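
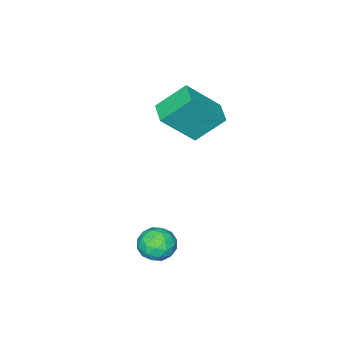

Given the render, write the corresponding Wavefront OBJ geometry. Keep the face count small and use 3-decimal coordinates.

v 1.001 -0.059 -1.536
v 1.417 0.02 -2.263
v 1.763 -1.14 -1.217
v 2.179 -1.061 -1.944
v 2.278 -0.486 -1.338
v 1.806 0.183 -1.536
v 1.374 -1.303 -1.944
v 0.902 -0.634 -2.142
v 1.647 -0.749 -2.515
v 2.206 -0.244 -2.141
v 0.974 -0.876 -1.339
v 1.533 -0.371 -0.965
v 1.142 0.075 -1.928
v 2.038 -1.195 -1.552
v 2.096 -0.857 -1.196
v 2.341 -0.811 -1.623
v 1.371 0.171 -1.5
v 1.615 0.217 -1.927
v 2.121 -0.08 -1.384
v 1.565 -1.337 -1.553
v 1.809 -1.291 -1.98
v 0.839 -0.309 -1.857
v 1.084 -0.263 -2.284
v 1.059 -1.04 -2.096
v 1.522 -0.33 -2.503
v 1.97 -0.966 -2.315
v 1.496 -1.107 -2.316
v 1.22 -0.715 -2.432
v 1.85 -0.033 -2.283
v 2.299 -0.669 -2.095
v 2.356 -0.33 -1.739
v 2.079 0.062 -1.855
v 1.986 -0.485 -2.431
v 0.881 -0.451 -1.385
v 1.33 -1.087 -1.197
v 1.101 -1.182 -1.625
v 0.824 -0.79 -1.741
v 1.21 -0.154 -1.165
v 1.658 -0.79 -0.977
v 1.96 -0.405 -1.048
v 1.684 -0.013 -1.164
v 1.194 -0.635 -1.049
v -4.296 -2.701 2.234
v -3.003 -3.403 3.774
v -3.662 -1.798 2.113
v -2.369 -2.5 3.653
v -3.351 -3.52 1.067
v -2.058 -4.222 2.607
v -2.717 -2.617 0.946
v -1.424 -3.319 2.486
f 1 38 17
f 38 12 41
f 17 41 6
f 38 41 17
f 1 17 13
f 17 6 18
f 13 18 2
f 17 18 13
f 1 13 22
f 13 2 23
f 22 23 8
f 13 23 22
f 1 22 34
f 22 8 37
f 34 37 11
f 22 37 34
f 1 34 38
f 34 11 42
f 38 42 12
f 34 42 38
f 2 18 29
f 18 6 32
f 29 32 10
f 18 32 29
f 6 41 19
f 41 12 40
f 19 40 5
f 41 40 19
f 12 42 39
f 42 11 35
f 39 35 3
f 42 35 39
f 11 37 36
f 37 8 24
f 36 24 7
f 37 24 36
f 8 23 28
f 23 2 25
f 28 25 9
f 23 25 28
f 4 30 16
f 30 10 31
f 16 31 5
f 30 31 16
f 4 16 14
f 16 5 15
f 14 15 3
f 16 15 14
f 4 14 21
f 14 3 20
f 21 20 7
f 14 20 21
f 4 21 26
f 21 7 27
f 26 27 9
f 21 27 26
f 4 26 30
f 26 9 33
f 30 33 10
f 26 33 30
f 5 31 19
f 31 10 32
f 19 32 6
f 31 32 19
f 3 15 39
f 15 5 40
f 39 40 12
f 15 40 39
f 7 20 36
f 20 3 35
f 36 35 11
f 20 35 36
f 9 27 28
f 27 7 24
f 28 24 8
f 27 24 28
f 10 33 29
f 33 9 25
f 29 25 2
f 33 25 29
f 44 46 43
f 47 44 43
f 43 46 45
f 45 47 43
f 44 50 46
f 48 44 47
f 48 50 44
f 46 50 45
f 49 47 45
f 45 50 49
f 49 48 47
f 50 48 49



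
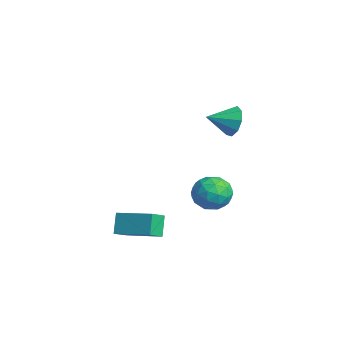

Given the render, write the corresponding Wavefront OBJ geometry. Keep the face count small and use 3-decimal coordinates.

v -0.855 0.651 1.977
v -0.516 0.891 2.684
v -0.865 -0.531 2.383
v -1.075 0.909 2.723
v -1.532 0.807 2.414
v -1.671 0.631 1.9
v -1.43 0.465 1.422
v -0.919 0.386 1.204
v -0.379 0.431 1.347
v -0.061 0.579 1.785
v -0.116 0.761 2.313
v -3.815 1.002 -3.82
v -3.174 1.487 -3.263
v -3.146 -0.367 -3.397
v -2.505 0.118 -2.84
v -3.448 0.084 -2.584
v -3.862 0.931 -2.846
v -2.458 0.189 -3.814
v -2.872 1.036 -4.076
v -2.336 0.985 -3.259
v -2.947 0.92 -2.499
v -3.373 0.2 -4.161
v -3.984 0.135 -3.401
v -3.554 1.365 -3.578
v -2.766 -0.245 -3.082
v -3.321 -0.265 -2.931
v -2.944 0.021 -2.604
v -3.958 1.038 -3.333
v -3.581 1.323 -3.006
v -3.742 0.499 -2.607
v -2.739 -0.203 -3.654
v -2.362 0.082 -3.327
v -3.376 1.099 -4.056
v -2.999 1.385 -3.729
v -2.578 0.621 -4.053
v -2.684 1.355 -3.249
v -2.29 0.55 -3.001
v -2.263 0.592 -3.573
v -2.506 1.089 -3.727
v -3.044 1.317 -2.802
v -2.65 0.512 -2.554
v -3.204 0.492 -2.404
v -3.448 0.99 -2.557
v -2.551 1.021 -2.8
v -3.67 0.608 -4.106
v -3.276 -0.197 -3.858
v -2.872 0.13 -4.103
v -3.116 0.628 -4.256
v -4.03 0.57 -3.659
v -3.636 -0.235 -3.411
v -3.814 0.031 -2.933
v -4.057 0.528 -3.087
v -3.769 0.099 -3.86
v -1.71 -3.613 -3.249
v -1.265 -4.278 -2.814
v -0.389 -2.461 -2.84
v 0.056 -3.126 -2.406
v -1.196 -3.874 -4.174
v -0.751 -4.539 -3.74
v 0.125 -2.722 -3.766
v 0.57 -3.387 -3.331
f 2 1 4
f 2 4 3
f 4 1 5
f 4 5 3
f 5 1 6
f 5 6 3
f 6 1 7
f 6 7 3
f 7 1 8
f 7 8 3
f 8 1 9
f 8 9 3
f 9 1 10
f 9 10 3
f 10 1 11
f 10 11 3
f 11 1 2
f 11 2 3
f 12 49 28
f 49 23 52
f 28 52 17
f 49 52 28
f 12 28 24
f 28 17 29
f 24 29 13
f 28 29 24
f 12 24 33
f 24 13 34
f 33 34 19
f 24 34 33
f 12 33 45
f 33 19 48
f 45 48 22
f 33 48 45
f 12 45 49
f 45 22 53
f 49 53 23
f 45 53 49
f 13 29 40
f 29 17 43
f 40 43 21
f 29 43 40
f 17 52 30
f 52 23 51
f 30 51 16
f 52 51 30
f 23 53 50
f 53 22 46
f 50 46 14
f 53 46 50
f 22 48 47
f 48 19 35
f 47 35 18
f 48 35 47
f 19 34 39
f 34 13 36
f 39 36 20
f 34 36 39
f 15 41 27
f 41 21 42
f 27 42 16
f 41 42 27
f 15 27 25
f 27 16 26
f 25 26 14
f 27 26 25
f 15 25 32
f 25 14 31
f 32 31 18
f 25 31 32
f 15 32 37
f 32 18 38
f 37 38 20
f 32 38 37
f 15 37 41
f 37 20 44
f 41 44 21
f 37 44 41
f 16 42 30
f 42 21 43
f 30 43 17
f 42 43 30
f 14 26 50
f 26 16 51
f 50 51 23
f 26 51 50
f 18 31 47
f 31 14 46
f 47 46 22
f 31 46 47
f 20 38 39
f 38 18 35
f 39 35 19
f 38 35 39
f 21 44 40
f 44 20 36
f 40 36 13
f 44 36 40
f 55 57 54
f 58 55 54
f 54 57 56
f 56 58 54
f 55 61 57
f 59 55 58
f 59 61 55
f 57 61 56
f 60 58 56
f 56 61 60
f 60 59 58
f 61 59 60



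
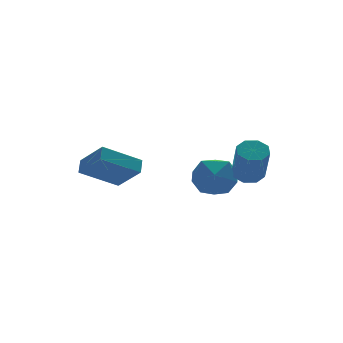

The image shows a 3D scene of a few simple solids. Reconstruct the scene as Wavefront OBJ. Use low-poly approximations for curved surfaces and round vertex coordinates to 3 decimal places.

v 4.127 0.014 -2.015
v 4.856 0.02 -1.885
v 4.561 -0.968 -0.194
v 3.833 -0.974 -0.325
v 4.593 0.472 -1.667
v 4.298 -0.516 0.024
v 4.057 0.655 -1.653
v 3.763 -0.333 0.038
v 3.563 0.463 -1.851
v 3.268 -0.525 -0.161
v 3.399 0.008 -2.146
v 3.104 -0.98 -0.455
v 3.662 -0.444 -2.364
v 3.367 -1.432 -0.673
v 4.197 -0.627 -2.378
v 3.903 -1.615 -0.687
v 4.692 -0.435 -2.179
v 4.397 -1.423 -0.489
v -2.308 3.461 -2.137
v -1.785 2.223 -1.016
v -1.983 4.037 -1.653
v -1.459 2.799 -0.532
v -0.521 3.301 -3.148
v 0.003 2.063 -2.027
v -0.195 3.877 -2.664
v 0.328 2.639 -1.543
v 2.29 1.702 -2.221
v 3.34 1.647 -2.797
v 2.42 -0.187 -1.803
v 3.47 -0.242 -2.379
v 3.384 0.36 -1.346
v 3.303 1.528 -1.604
v 2.457 -0.068 -2.996
v 2.376 1.1 -3.254
v 3.443 0.553 -3.275
v 4.016 0.818 -2.256
v 1.744 0.642 -2.344
v 2.317 0.907 -1.325
f 2 1 5
f 2 5 3
f 3 5 6
f 3 6 4
f 5 1 7
f 5 7 6
f 6 7 8
f 6 8 4
f 7 1 9
f 7 9 8
f 8 9 10
f 8 10 4
f 9 1 11
f 9 11 10
f 10 11 12
f 10 12 4
f 11 1 13
f 11 13 12
f 12 13 14
f 12 14 4
f 13 1 15
f 13 15 14
f 14 15 16
f 14 16 4
f 15 1 17
f 15 17 16
f 16 17 18
f 16 18 4
f 17 1 2
f 17 2 18
f 18 2 3
f 18 3 4
f 20 22 19
f 23 20 19
f 19 22 21
f 21 23 19
f 20 26 22
f 24 20 23
f 24 26 20
f 22 26 21
f 25 23 21
f 21 26 25
f 25 24 23
f 26 24 25
f 27 38 32
f 27 32 28
f 27 28 34
f 27 34 37
f 27 37 38
f 28 32 36
f 32 38 31
f 38 37 29
f 37 34 33
f 34 28 35
f 30 36 31
f 30 31 29
f 30 29 33
f 30 33 35
f 30 35 36
f 31 36 32
f 29 31 38
f 33 29 37
f 35 33 34
f 36 35 28



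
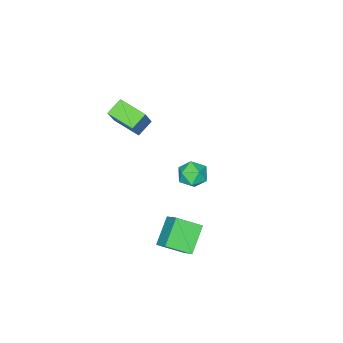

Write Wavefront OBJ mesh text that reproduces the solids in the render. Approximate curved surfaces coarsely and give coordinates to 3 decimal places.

v 2.516 1.56 -2.38
v 2.986 2.706 -1.35
v 1.467 2.701 -3.171
v 1.937 3.847 -2.141
v 4.023 2.073 -3.639
v 4.493 3.219 -2.609
v 2.974 3.214 -4.43
v 3.444 4.36 -3.4
v 1.586 -3.506 3.023
v 0.528 -3.455 3.647
v 1.454 -1.638 2.646
v 0.396 -1.587 3.27
v 2.504 -3.133 4.55
v 1.446 -3.082 5.174
v 2.372 -1.265 4.173
v 1.314 -1.214 4.797
v -2.568 -0.41 -3.05
v -1.928 -1.256 -3.208
v -3.552 -0.904 -4.392
v -2.912 -1.75 -4.55
v -3.537 -1.705 -3.679
v -2.928 -1.4 -2.85
v -2.552 -0.76 -4.75
v -1.943 -0.455 -3.921
v -1.918 -1.472 -4.259
v -2.527 -2.057 -3.597
v -2.953 -0.103 -4.003
v -3.562 -0.688 -3.341
f 2 4 1
f 5 2 1
f 1 4 3
f 3 5 1
f 2 8 4
f 6 2 5
f 6 8 2
f 4 8 3
f 7 5 3
f 3 8 7
f 7 6 5
f 8 6 7
f 10 12 9
f 13 10 9
f 9 12 11
f 11 13 9
f 10 16 12
f 14 10 13
f 14 16 10
f 12 16 11
f 15 13 11
f 11 16 15
f 15 14 13
f 16 14 15
f 17 28 22
f 17 22 18
f 17 18 24
f 17 24 27
f 17 27 28
f 18 22 26
f 22 28 21
f 28 27 19
f 27 24 23
f 24 18 25
f 20 26 21
f 20 21 19
f 20 19 23
f 20 23 25
f 20 25 26
f 21 26 22
f 19 21 28
f 23 19 27
f 25 23 24
f 26 25 18



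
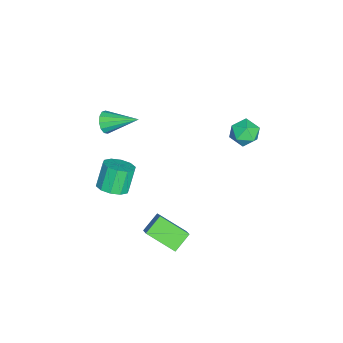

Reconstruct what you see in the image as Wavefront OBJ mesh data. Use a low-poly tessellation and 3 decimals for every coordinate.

v 1.47 1.452 -4.184
v 1.175 -0.257 -3.189
v 2.424 1.826 -3.259
v 2.129 0.117 -2.264
v 2.411 0.863 -4.916
v 2.116 -0.846 -3.921
v 3.365 1.237 -3.991
v 3.07 -0.472 -2.996
v 0.028 -3.348 3.573
v 0.457 -3.137 3.008
v 0.152 -1.472 4.367
v 0.063 -3.061 2.892
v -0.341 -3.077 2.992
v -0.628 -3.178 3.276
v -0.707 -3.334 3.655
v -0.553 -3.493 4.008
v -0.214 -3.607 4.223
v 0.202 -3.638 4.231
v 0.562 -3.577 4.031
v 0.753 -3.443 3.685
v 0.714 -3.279 3.304
v 2.577 -2.413 0.364
v 3.402 -2.323 0.784
v 2.667 -2.097 2.176
v 1.843 -2.187 1.756
v 3.233 -1.802 0.611
v 2.499 -1.575 2.003
v 2.814 -1.514 0.343
v 2.079 -1.288 1.735
v 2.304 -1.57 0.083
v 1.57 -1.343 1.475
v 1.899 -1.948 -0.07
v 1.164 -1.721 1.322
v 1.753 -2.503 -0.056
v 1.018 -2.277 1.336
v 1.921 -3.025 0.117
v 1.187 -2.798 1.509
v 2.341 -3.312 0.385
v 1.606 -3.086 1.777
v 2.85 -3.257 0.645
v 2.116 -3.03 2.037
v 3.256 -2.879 0.798
v 2.521 -2.652 2.19
v -3.474 4.479 0.026
v -2.723 4.407 0.648
v -4.057 3.113 0.572
v -3.306 3.041 1.194
v -3.984 3.733 1.325
v -3.624 4.577 0.988
v -3.156 2.943 0.232
v -2.796 3.787 -0.105
v -2.526 3.457 0.775
v -3.038 3.945 1.451
v -3.742 3.575 -0.231
v -4.254 4.063 0.445
f 2 4 1
f 5 2 1
f 1 4 3
f 3 5 1
f 2 8 4
f 6 2 5
f 6 8 2
f 4 8 3
f 7 5 3
f 3 8 7
f 7 6 5
f 8 6 7
f 10 9 12
f 10 12 11
f 12 9 13
f 12 13 11
f 13 9 14
f 13 14 11
f 14 9 15
f 14 15 11
f 15 9 16
f 15 16 11
f 16 9 17
f 16 17 11
f 17 9 18
f 17 18 11
f 18 9 19
f 18 19 11
f 19 9 20
f 19 20 11
f 20 9 21
f 20 21 11
f 21 9 10
f 21 10 11
f 23 22 26
f 23 26 24
f 24 26 27
f 24 27 25
f 26 22 28
f 26 28 27
f 27 28 29
f 27 29 25
f 28 22 30
f 28 30 29
f 29 30 31
f 29 31 25
f 30 22 32
f 30 32 31
f 31 32 33
f 31 33 25
f 32 22 34
f 32 34 33
f 33 34 35
f 33 35 25
f 34 22 36
f 34 36 35
f 35 36 37
f 35 37 25
f 36 22 38
f 36 38 37
f 37 38 39
f 37 39 25
f 38 22 40
f 38 40 39
f 39 40 41
f 39 41 25
f 40 22 42
f 40 42 41
f 41 42 43
f 41 43 25
f 42 22 23
f 42 23 43
f 43 23 24
f 43 24 25
f 44 55 49
f 44 49 45
f 44 45 51
f 44 51 54
f 44 54 55
f 45 49 53
f 49 55 48
f 55 54 46
f 54 51 50
f 51 45 52
f 47 53 48
f 47 48 46
f 47 46 50
f 47 50 52
f 47 52 53
f 48 53 49
f 46 48 55
f 50 46 54
f 52 50 51
f 53 52 45



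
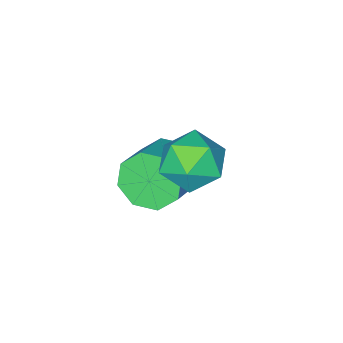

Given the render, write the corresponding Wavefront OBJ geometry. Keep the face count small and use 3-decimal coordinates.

v 2.267 -0.982 0.974
v 2.725 -1.07 0.24
v 3.811 -0.527 0.851
v 3.353 -0.438 1.586
v 2.411 -0.484 0.275
v 3.498 0.06 0.887
v 2.013 -0.189 0.72
v 3.1 0.354 1.332
v 1.764 -0.359 1.314
v 2.85 0.185 1.926
v 1.809 -0.893 1.709
v 2.895 -0.35 2.32
v 2.122 -1.48 1.673
v 3.209 -0.936 2.285
v 2.52 -1.774 1.228
v 3.607 -1.231 1.84
v 2.77 -1.605 0.634
v 3.856 -1.061 1.246
v 3.043 1.834 3.517
v 3.803 1.51 3.884
v 2.597 0.47 3.236
v 3.357 0.146 3.603
v 2.735 0.541 4.127
v 3.01 1.384 4.301
v 3.39 0.596 2.819
v 3.665 1.439 2.993
v 4.017 0.745 3.453
v 3.613 0.711 4.261
v 2.787 1.269 2.859
v 2.383 1.235 3.667
f 2 1 5
f 2 5 3
f 3 5 6
f 3 6 4
f 5 1 7
f 5 7 6
f 6 7 8
f 6 8 4
f 7 1 9
f 7 9 8
f 8 9 10
f 8 10 4
f 9 1 11
f 9 11 10
f 10 11 12
f 10 12 4
f 11 1 13
f 11 13 12
f 12 13 14
f 12 14 4
f 13 1 15
f 13 15 14
f 14 15 16
f 14 16 4
f 15 1 17
f 15 17 16
f 16 17 18
f 16 18 4
f 17 1 2
f 17 2 18
f 18 2 3
f 18 3 4
f 19 30 24
f 19 24 20
f 19 20 26
f 19 26 29
f 19 29 30
f 20 24 28
f 24 30 23
f 30 29 21
f 29 26 25
f 26 20 27
f 22 28 23
f 22 23 21
f 22 21 25
f 22 25 27
f 22 27 28
f 23 28 24
f 21 23 30
f 25 21 29
f 27 25 26
f 28 27 20



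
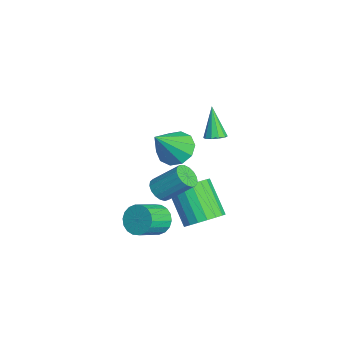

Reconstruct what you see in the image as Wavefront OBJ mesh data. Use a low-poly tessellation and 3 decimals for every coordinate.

v 1.027 -2.167 2.646
v 1.782 -1.558 2.653
v 1.873 -3.233 4.194
v 1.367 -1.343 3.028
v 0.822 -1.443 3.257
v 0.355 -1.819 3.253
v 0.146 -2.329 3.017
v 0.272 -2.777 2.64
v 0.688 -2.992 2.264
v 1.232 -2.892 2.035
v 1.699 -2.516 2.039
v 1.909 -2.006 2.275
v 1.208 -0.849 -2.462
v 1.948 -1.286 -1.931
v 0.572 -1.787 -0.426
v -0.168 -1.351 -0.958
v 1.955 -0.861 -1.783
v 0.579 -1.363 -0.278
v 1.815 -0.435 -1.769
v 0.438 -0.936 -0.265
v 1.554 -0.09 -1.893
v 0.177 -0.592 -0.388
v 1.225 0.104 -2.129
v -0.152 -0.397 -0.625
v 0.892 0.11 -2.432
v -0.484 -0.392 -0.927
v 0.622 -0.075 -2.74
v -0.754 -0.576 -1.236
v 0.468 -0.413 -2.994
v -0.908 -0.914 -1.489
v 0.461 -0.837 -3.142
v -0.915 -1.339 -1.637
v 0.602 -1.264 -3.155
v -0.775 -1.765 -1.651
v 0.863 -1.608 -3.032
v -0.514 -2.11 -1.527
v 1.192 -1.803 -2.795
v -0.185 -2.304 -1.291
v 1.524 -1.808 -2.493
v 0.148 -2.31 -0.988
v 1.794 -1.624 -2.184
v 0.418 -2.125 -0.68
v 0.456 -2.943 -2.739
v 0.82 -3.2 -3.451
v 1.588 -4.214 -2.693
v 1.224 -3.957 -1.981
v 1.053 -2.934 -3.33
v 1.82 -3.947 -2.573
v 1.167 -2.669 -3.092
v 1.935 -3.682 -2.335
v 1.141 -2.459 -2.784
v 1.908 -3.472 -2.027
v 0.979 -2.344 -2.467
v 1.747 -3.358 -1.71
v 0.713 -2.349 -2.204
v 1.481 -3.362 -1.447
v 0.397 -2.471 -2.047
v 1.165 -3.484 -1.289
v 0.092 -2.686 -2.027
v 0.86 -3.7 -1.269
v -0.14 -2.953 -2.147
v 0.627 -3.966 -1.39
v -0.255 -3.218 -2.385
v 0.513 -4.231 -1.628
v -0.228 -3.428 -2.693
v 0.539 -4.441 -1.936
v -0.067 -3.542 -3.01
v 0.701 -4.556 -2.253
v 0.199 -3.538 -3.273
v 0.967 -4.551 -2.516
v 0.515 -3.416 -3.431
v 1.283 -4.429 -2.673
v -1.518 0.099 1.212
v -1.08 -0.166 1.438
v -2.342 0.061 2.768
v -1.029 0.175 1.473
v -1.165 0.486 1.409
v -1.436 0.65 1.269
v -1.739 0.603 1.108
v -1.957 0.364 0.987
v -2.008 0.023 0.951
v -1.872 -0.288 1.016
v -1.601 -0.452 1.155
v -1.298 -0.405 1.317
v 0.719 -2.834 -0.409
v 1.115 -3.287 -0.113
v 1.556 -2.118 1.084
v 1.161 -1.666 0.789
v 1.308 -3.142 -0.325
v 1.749 -1.974 0.873
v 1.366 -2.928 -0.556
v 1.807 -1.759 0.642
v 1.276 -2.691 -0.753
v 1.717 -1.523 0.444
v 1.059 -2.488 -0.871
v 1.5 -1.32 0.326
v 0.763 -2.364 -0.884
v 1.204 -1.195 0.314
v 0.458 -2.347 -0.787
v 0.899 -1.179 0.41
v 0.212 -2.442 -0.604
v 0.653 -1.274 0.593
v 0.083 -2.627 -0.376
v 0.524 -1.459 0.821
v 0.1 -2.859 -0.156
v 0.541 -1.691 1.042
v 0.258 -3.086 0.007
v 0.699 -1.918 1.204
v 0.522 -3.255 0.074
v 0.963 -2.086 1.272
v 0.832 -3.327 0.031
v 1.273 -2.159 1.228
f 2 1 4
f 2 4 3
f 4 1 5
f 4 5 3
f 5 1 6
f 5 6 3
f 6 1 7
f 6 7 3
f 7 1 8
f 7 8 3
f 8 1 9
f 8 9 3
f 9 1 10
f 9 10 3
f 10 1 11
f 10 11 3
f 11 1 12
f 11 12 3
f 12 1 2
f 12 2 3
f 14 13 17
f 14 17 15
f 15 17 18
f 15 18 16
f 17 13 19
f 17 19 18
f 18 19 20
f 18 20 16
f 19 13 21
f 19 21 20
f 20 21 22
f 20 22 16
f 21 13 23
f 21 23 22
f 22 23 24
f 22 24 16
f 23 13 25
f 23 25 24
f 24 25 26
f 24 26 16
f 25 13 27
f 25 27 26
f 26 27 28
f 26 28 16
f 27 13 29
f 27 29 28
f 28 29 30
f 28 30 16
f 29 13 31
f 29 31 30
f 30 31 32
f 30 32 16
f 31 13 33
f 31 33 32
f 32 33 34
f 32 34 16
f 33 13 35
f 33 35 34
f 34 35 36
f 34 36 16
f 35 13 37
f 35 37 36
f 36 37 38
f 36 38 16
f 37 13 39
f 37 39 38
f 38 39 40
f 38 40 16
f 39 13 41
f 39 41 40
f 40 41 42
f 40 42 16
f 41 13 14
f 41 14 42
f 42 14 15
f 42 15 16
f 44 43 47
f 44 47 45
f 45 47 48
f 45 48 46
f 47 43 49
f 47 49 48
f 48 49 50
f 48 50 46
f 49 43 51
f 49 51 50
f 50 51 52
f 50 52 46
f 51 43 53
f 51 53 52
f 52 53 54
f 52 54 46
f 53 43 55
f 53 55 54
f 54 55 56
f 54 56 46
f 55 43 57
f 55 57 56
f 56 57 58
f 56 58 46
f 57 43 59
f 57 59 58
f 58 59 60
f 58 60 46
f 59 43 61
f 59 61 60
f 60 61 62
f 60 62 46
f 61 43 63
f 61 63 62
f 62 63 64
f 62 64 46
f 63 43 65
f 63 65 64
f 64 65 66
f 64 66 46
f 65 43 67
f 65 67 66
f 66 67 68
f 66 68 46
f 67 43 69
f 67 69 68
f 68 69 70
f 68 70 46
f 69 43 71
f 69 71 70
f 70 71 72
f 70 72 46
f 71 43 44
f 71 44 72
f 72 44 45
f 72 45 46
f 74 73 76
f 74 76 75
f 76 73 77
f 76 77 75
f 77 73 78
f 77 78 75
f 78 73 79
f 78 79 75
f 79 73 80
f 79 80 75
f 80 73 81
f 80 81 75
f 81 73 82
f 81 82 75
f 82 73 83
f 82 83 75
f 83 73 84
f 83 84 75
f 84 73 74
f 84 74 75
f 86 85 89
f 86 89 87
f 87 89 90
f 87 90 88
f 89 85 91
f 89 91 90
f 90 91 92
f 90 92 88
f 91 85 93
f 91 93 92
f 92 93 94
f 92 94 88
f 93 85 95
f 93 95 94
f 94 95 96
f 94 96 88
f 95 85 97
f 95 97 96
f 96 97 98
f 96 98 88
f 97 85 99
f 97 99 98
f 98 99 100
f 98 100 88
f 99 85 101
f 99 101 100
f 100 101 102
f 100 102 88
f 101 85 103
f 101 103 102
f 102 103 104
f 102 104 88
f 103 85 105
f 103 105 104
f 104 105 106
f 104 106 88
f 105 85 107
f 105 107 106
f 106 107 108
f 106 108 88
f 107 85 109
f 107 109 108
f 108 109 110
f 108 110 88
f 109 85 111
f 109 111 110
f 110 111 112
f 110 112 88
f 111 85 86
f 111 86 112
f 112 86 87
f 112 87 88



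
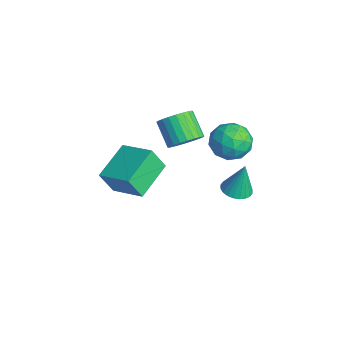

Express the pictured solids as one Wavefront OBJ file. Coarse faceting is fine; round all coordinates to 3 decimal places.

v 2.771 0.253 -0.113
v 3.255 -0.177 0.375
v 2.233 -0.322 1.26
v 1.749 0.107 0.773
v 3.305 0.117 0.481
v 2.283 -0.029 1.367
v 3.274 0.431 0.497
v 2.252 0.286 1.382
v 3.166 0.718 0.419
v 2.144 0.573 1.305
v 2.998 0.934 0.261
v 1.977 0.789 1.147
v 2.796 1.046 0.046
v 1.774 0.901 0.932
v 2.59 1.038 -0.193
v 1.568 0.893 0.693
v 2.411 0.91 -0.42
v 1.389 0.765 0.466
v 2.287 0.682 -0.6
v 1.265 0.537 0.285
v 2.237 0.389 -0.707
v 1.215 0.243 0.179
v 2.268 0.074 -0.722
v 1.246 -0.071 0.163
v 2.376 -0.213 -0.645
v 1.354 -0.358 0.241
v 2.543 -0.429 -0.487
v 1.522 -0.574 0.399
v 2.746 -0.541 -0.272
v 1.724 -0.686 0.614
v 2.952 -0.533 -0.033
v 1.93 -0.678 0.853
v 3.131 -0.405 0.194
v 2.109 -0.55 1.08
v 2.61 -1.86 -0.847
v 2.53 -2.425 0.265
v 3.913 -1.027 -0.331
v 3.833 -1.593 0.782
v 3.727 -3.227 -1.462
v 3.647 -3.793 -0.349
v 5.03 -2.395 -0.945
v 4.95 -2.96 0.167
v 2.942 2.487 -3.866
v 3.357 1.917 -3.78
v 3.058 2.813 -2.274
v 3.545 2.113 -3.834
v 3.641 2.366 -3.893
v 3.631 2.638 -3.947
v 3.516 2.886 -3.99
v 3.314 3.074 -4.014
v 3.055 3.172 -4.015
v 2.779 3.166 -3.993
v 2.528 3.057 -3.953
v 2.339 2.861 -3.899
v 2.243 2.608 -3.84
v 2.253 2.337 -3.786
v 2.368 2.088 -3.743
v 2.57 1.9 -3.719
v 2.829 1.802 -3.718
v 3.105 1.808 -3.739
v 2.417 3.135 -0.769
v 3.078 2.755 -1.414
v 2.422 1.745 0.054
v 3.083 1.365 -0.591
v 3.358 2.094 0.033
v 3.355 2.954 -0.475
v 2.145 1.546 -0.885
v 2.142 2.406 -1.393
v 2.91 1.773 -1.486
v 3.659 2.112 -0.919
v 1.841 2.388 -0.441
v 2.59 2.727 0.126
v 2.747 3.068 -1.164
v 2.753 1.432 -0.196
v 2.914 1.861 0.171
v 3.303 1.638 -0.209
v 2.91 3.184 -0.612
v 3.298 2.961 -0.991
v 3.463 2.572 -0.14
v 2.202 1.539 -0.369
v 2.59 1.316 -0.748
v 2.197 2.862 -1.151
v 2.586 2.639 -1.531
v 2.037 1.928 -1.22
v 3.037 2.267 -1.586
v 3.039 1.449 -1.102
v 2.488 1.556 -1.274
v 2.487 2.062 -1.573
v 3.477 2.466 -1.252
v 3.48 1.648 -0.768
v 3.641 2.077 -0.401
v 3.64 2.582 -0.7
v 3.378 1.889 -1.294
v 2.02 2.852 -0.592
v 2.023 2.034 -0.108
v 1.86 1.918 -0.66
v 1.859 2.423 -0.959
v 2.461 3.051 -0.258
v 2.463 2.233 0.226
v 3.013 2.438 0.213
v 3.012 2.944 -0.086
v 2.122 2.611 -0.066
f 2 1 5
f 2 5 3
f 3 5 6
f 3 6 4
f 5 1 7
f 5 7 6
f 6 7 8
f 6 8 4
f 7 1 9
f 7 9 8
f 8 9 10
f 8 10 4
f 9 1 11
f 9 11 10
f 10 11 12
f 10 12 4
f 11 1 13
f 11 13 12
f 12 13 14
f 12 14 4
f 13 1 15
f 13 15 14
f 14 15 16
f 14 16 4
f 15 1 17
f 15 17 16
f 16 17 18
f 16 18 4
f 17 1 19
f 17 19 18
f 18 19 20
f 18 20 4
f 19 1 21
f 19 21 20
f 20 21 22
f 20 22 4
f 21 1 23
f 21 23 22
f 22 23 24
f 22 24 4
f 23 1 25
f 23 25 24
f 24 25 26
f 24 26 4
f 25 1 27
f 25 27 26
f 26 27 28
f 26 28 4
f 27 1 29
f 27 29 28
f 28 29 30
f 28 30 4
f 29 1 31
f 29 31 30
f 30 31 32
f 30 32 4
f 31 1 33
f 31 33 32
f 32 33 34
f 32 34 4
f 33 1 2
f 33 2 34
f 34 2 3
f 34 3 4
f 36 38 35
f 39 36 35
f 35 38 37
f 37 39 35
f 36 42 38
f 40 36 39
f 40 42 36
f 38 42 37
f 41 39 37
f 37 42 41
f 41 40 39
f 42 40 41
f 44 43 46
f 44 46 45
f 46 43 47
f 46 47 45
f 47 43 48
f 47 48 45
f 48 43 49
f 48 49 45
f 49 43 50
f 49 50 45
f 50 43 51
f 50 51 45
f 51 43 52
f 51 52 45
f 52 43 53
f 52 53 45
f 53 43 54
f 53 54 45
f 54 43 55
f 54 55 45
f 55 43 56
f 55 56 45
f 56 43 57
f 56 57 45
f 57 43 58
f 57 58 45
f 58 43 59
f 58 59 45
f 59 43 60
f 59 60 45
f 60 43 44
f 60 44 45
f 61 98 77
f 98 72 101
f 77 101 66
f 98 101 77
f 61 77 73
f 77 66 78
f 73 78 62
f 77 78 73
f 61 73 82
f 73 62 83
f 82 83 68
f 73 83 82
f 61 82 94
f 82 68 97
f 94 97 71
f 82 97 94
f 61 94 98
f 94 71 102
f 98 102 72
f 94 102 98
f 62 78 89
f 78 66 92
f 89 92 70
f 78 92 89
f 66 101 79
f 101 72 100
f 79 100 65
f 101 100 79
f 72 102 99
f 102 71 95
f 99 95 63
f 102 95 99
f 71 97 96
f 97 68 84
f 96 84 67
f 97 84 96
f 68 83 88
f 83 62 85
f 88 85 69
f 83 85 88
f 64 90 76
f 90 70 91
f 76 91 65
f 90 91 76
f 64 76 74
f 76 65 75
f 74 75 63
f 76 75 74
f 64 74 81
f 74 63 80
f 81 80 67
f 74 80 81
f 64 81 86
f 81 67 87
f 86 87 69
f 81 87 86
f 64 86 90
f 86 69 93
f 90 93 70
f 86 93 90
f 65 91 79
f 91 70 92
f 79 92 66
f 91 92 79
f 63 75 99
f 75 65 100
f 99 100 72
f 75 100 99
f 67 80 96
f 80 63 95
f 96 95 71
f 80 95 96
f 69 87 88
f 87 67 84
f 88 84 68
f 87 84 88
f 70 93 89
f 93 69 85
f 89 85 62
f 93 85 89



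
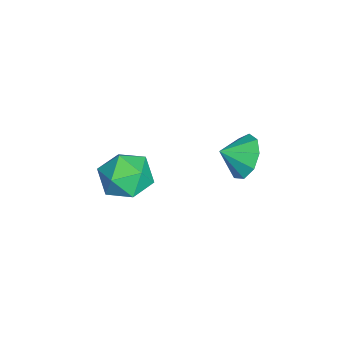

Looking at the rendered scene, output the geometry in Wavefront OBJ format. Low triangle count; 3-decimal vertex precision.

v 1.096 1.959 1.077
v 1.628 1.639 0.268
v 1.384 1.061 1.623
v 2.035 2.023 0.685
v 2.003 2.377 1.285
v 1.546 2.536 1.788
v 0.879 2.425 1.958
v 0.313 2.096 1.716
v 0.113 1.703 1.175
v 0.373 1.43 0.588
v 0.972 1.405 0.23
v -0.998 -1.594 -3.078
v -0.552 -2.034 -2.031
v -1.588 -3.406 -3.589
v -1.142 -3.846 -2.542
v -2.122 -3.12 -2.53
v -1.757 -2 -2.214
v -0.383 -3.44 -3.406
v -0.018 -2.32 -3.09
v -0.172 -3.175 -2.234
v -1.247 -2.977 -1.693
v -0.893 -2.463 -3.927
v -1.968 -2.265 -3.386
f 2 1 4
f 2 4 3
f 4 1 5
f 4 5 3
f 5 1 6
f 5 6 3
f 6 1 7
f 6 7 3
f 7 1 8
f 7 8 3
f 8 1 9
f 8 9 3
f 9 1 10
f 9 10 3
f 10 1 11
f 10 11 3
f 11 1 2
f 11 2 3
f 12 23 17
f 12 17 13
f 12 13 19
f 12 19 22
f 12 22 23
f 13 17 21
f 17 23 16
f 23 22 14
f 22 19 18
f 19 13 20
f 15 21 16
f 15 16 14
f 15 14 18
f 15 18 20
f 15 20 21
f 16 21 17
f 14 16 23
f 18 14 22
f 20 18 19
f 21 20 13



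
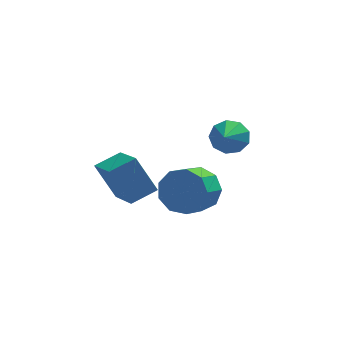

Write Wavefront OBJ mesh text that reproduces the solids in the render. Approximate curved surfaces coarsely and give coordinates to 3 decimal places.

v 1.886 0.809 -2.752
v 2.623 0.768 -2.471
v 1.534 -0.409 -2.008
v 2.314 1.06 -2.138
v 1.805 1.235 -2.092
v 1.334 1.211 -2.354
v 1.12 0.999 -2.803
v 1.265 0.698 -3.228
v 1.7 0.449 -3.43
v 2.222 0.369 -3.315
v 2.586 0.495 -2.936
v 0.387 -1.999 -3.684
v 1.065 -2.066 -2.952
v 0.451 -2.947 -2.464
v -0.227 -2.881 -3.196
v 0.573 -1.625 -2.776
v -0.041 -2.507 -2.287
v -0.007 -1.359 -3.024
v -0.62 -2.241 -2.536
v -0.402 -1.393 -3.581
v -1.016 -2.275 -3.093
v -0.428 -1.71 -4.187
v -1.042 -2.592 -3.698
v -0.073 -2.163 -4.557
v -0.687 -3.044 -4.069
v 0.497 -2.539 -4.519
v -0.116 -3.42 -4.031
v 1.016 -2.662 -4.09
v 0.402 -3.544 -3.602
v 1.24 -2.475 -3.472
v 0.626 -3.357 -2.983
v -2.871 -4.385 -1.031
v -1.923 -3.962 -0.665
v -3.315 -2.794 -1.72
v -2.368 -2.371 -1.355
v -2.152 -4.789 -2.425
v -1.205 -4.366 -2.06
v -2.597 -3.198 -3.115
v -1.649 -2.775 -2.749
f 2 1 4
f 2 4 3
f 4 1 5
f 4 5 3
f 5 1 6
f 5 6 3
f 6 1 7
f 6 7 3
f 7 1 8
f 7 8 3
f 8 1 9
f 8 9 3
f 9 1 10
f 9 10 3
f 10 1 11
f 10 11 3
f 11 1 2
f 11 2 3
f 13 12 16
f 13 16 14
f 14 16 17
f 14 17 15
f 16 12 18
f 16 18 17
f 17 18 19
f 17 19 15
f 18 12 20
f 18 20 19
f 19 20 21
f 19 21 15
f 20 12 22
f 20 22 21
f 21 22 23
f 21 23 15
f 22 12 24
f 22 24 23
f 23 24 25
f 23 25 15
f 24 12 26
f 24 26 25
f 25 26 27
f 25 27 15
f 26 12 28
f 26 28 27
f 27 28 29
f 27 29 15
f 28 12 30
f 28 30 29
f 29 30 31
f 29 31 15
f 30 12 13
f 30 13 31
f 31 13 14
f 31 14 15
f 33 35 32
f 36 33 32
f 32 35 34
f 34 36 32
f 33 39 35
f 37 33 36
f 37 39 33
f 35 39 34
f 38 36 34
f 34 39 38
f 38 37 36
f 39 37 38



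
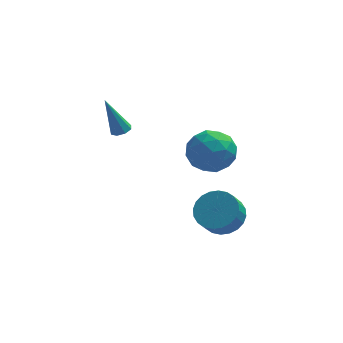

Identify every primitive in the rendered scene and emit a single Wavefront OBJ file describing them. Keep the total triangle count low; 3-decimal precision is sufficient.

v 3.546 1.058 -2.224
v 4.347 1.416 -1.647
v 3.975 0.879 -0.799
v 3.174 0.522 -1.376
v 4.066 1.708 -1.584
v 3.695 1.172 -0.737
v 3.707 1.902 -1.62
v 3.336 1.365 -0.772
v 3.323 1.967 -1.747
v 2.951 1.43 -0.899
v 2.973 1.893 -1.946
v 2.601 1.357 -1.098
v 2.71 1.693 -2.188
v 2.339 1.156 -1.34
v 2.574 1.396 -2.436
v 2.203 0.859 -1.588
v 2.587 1.047 -2.651
v 2.215 0.511 -1.803
v 2.745 0.701 -2.801
v 2.373 0.164 -1.953
v 3.025 0.408 -2.863
v 2.654 -0.128 -2.016
v 3.384 0.215 -2.828
v 3.013 -0.322 -1.98
v 3.769 0.15 -2.701
v 3.397 -0.387 -1.853
v 4.119 0.223 -2.502
v 3.747 -0.313 -1.654
v 4.381 0.424 -2.26
v 4.01 -0.113 -1.412
v 4.517 0.721 -2.012
v 4.146 0.184 -1.164
v 4.505 1.069 -1.797
v 4.133 0.533 -0.949
v 1.991 2.473 1.558
v 2.444 2.984 0.572
v 3.656 1.516 1.828
v 4.109 2.027 0.842
v 3.9 2.69 1.819
v 2.871 3.281 1.652
v 3.229 1.219 0.748
v 2.2 1.81 0.581
v 3.209 2.208 0.072
v 3.624 3.118 0.734
v 2.476 1.382 1.666
v 2.891 2.292 2.328
v 2.071 2.812 1.041
v 4.029 1.688 1.359
v 3.906 2.077 1.933
v 4.172 2.377 1.354
v 2.322 2.987 1.676
v 2.589 3.287 1.097
v 3.445 3.115 1.829
v 3.511 1.213 1.303
v 3.778 1.513 0.724
v 1.928 2.123 1.046
v 2.194 2.423 0.467
v 2.655 1.385 0.571
v 2.787 2.657 0.168
v 3.766 2.094 0.327
v 3.249 1.619 0.271
v 2.644 1.967 0.173
v 3.031 3.191 0.557
v 4.01 2.629 0.716
v 3.887 3.019 1.29
v 3.282 3.366 1.192
v 3.481 2.736 0.263
v 2.09 1.871 1.684
v 3.069 1.309 1.843
v 2.818 1.134 1.208
v 2.213 1.481 1.11
v 2.334 2.406 2.073
v 3.313 1.843 2.232
v 3.456 2.533 2.227
v 2.851 2.881 2.129
v 2.619 1.764 2.137
v -0.859 2.467 2.544
v -0.427 2.283 2.717
v -1.541 2.613 4.396
v -0.423 2.665 2.689
v -0.673 2.931 2.575
v -1.033 2.925 2.444
v -1.29 2.652 2.37
v -1.295 2.27 2.398
v -1.044 2.004 2.512
v -0.685 2.009 2.644
f 2 1 5
f 2 5 3
f 3 5 6
f 3 6 4
f 5 1 7
f 5 7 6
f 6 7 8
f 6 8 4
f 7 1 9
f 7 9 8
f 8 9 10
f 8 10 4
f 9 1 11
f 9 11 10
f 10 11 12
f 10 12 4
f 11 1 13
f 11 13 12
f 12 13 14
f 12 14 4
f 13 1 15
f 13 15 14
f 14 15 16
f 14 16 4
f 15 1 17
f 15 17 16
f 16 17 18
f 16 18 4
f 17 1 19
f 17 19 18
f 18 19 20
f 18 20 4
f 19 1 21
f 19 21 20
f 20 21 22
f 20 22 4
f 21 1 23
f 21 23 22
f 22 23 24
f 22 24 4
f 23 1 25
f 23 25 24
f 24 25 26
f 24 26 4
f 25 1 27
f 25 27 26
f 26 27 28
f 26 28 4
f 27 1 29
f 27 29 28
f 28 29 30
f 28 30 4
f 29 1 31
f 29 31 30
f 30 31 32
f 30 32 4
f 31 1 33
f 31 33 32
f 32 33 34
f 32 34 4
f 33 1 2
f 33 2 34
f 34 2 3
f 34 3 4
f 35 72 51
f 72 46 75
f 51 75 40
f 72 75 51
f 35 51 47
f 51 40 52
f 47 52 36
f 51 52 47
f 35 47 56
f 47 36 57
f 56 57 42
f 47 57 56
f 35 56 68
f 56 42 71
f 68 71 45
f 56 71 68
f 35 68 72
f 68 45 76
f 72 76 46
f 68 76 72
f 36 52 63
f 52 40 66
f 63 66 44
f 52 66 63
f 40 75 53
f 75 46 74
f 53 74 39
f 75 74 53
f 46 76 73
f 76 45 69
f 73 69 37
f 76 69 73
f 45 71 70
f 71 42 58
f 70 58 41
f 71 58 70
f 42 57 62
f 57 36 59
f 62 59 43
f 57 59 62
f 38 64 50
f 64 44 65
f 50 65 39
f 64 65 50
f 38 50 48
f 50 39 49
f 48 49 37
f 50 49 48
f 38 48 55
f 48 37 54
f 55 54 41
f 48 54 55
f 38 55 60
f 55 41 61
f 60 61 43
f 55 61 60
f 38 60 64
f 60 43 67
f 64 67 44
f 60 67 64
f 39 65 53
f 65 44 66
f 53 66 40
f 65 66 53
f 37 49 73
f 49 39 74
f 73 74 46
f 49 74 73
f 41 54 70
f 54 37 69
f 70 69 45
f 54 69 70
f 43 61 62
f 61 41 58
f 62 58 42
f 61 58 62
f 44 67 63
f 67 43 59
f 63 59 36
f 67 59 63
f 78 77 80
f 78 80 79
f 80 77 81
f 80 81 79
f 81 77 82
f 81 82 79
f 82 77 83
f 82 83 79
f 83 77 84
f 83 84 79
f 84 77 85
f 84 85 79
f 85 77 86
f 85 86 79
f 86 77 78
f 86 78 79



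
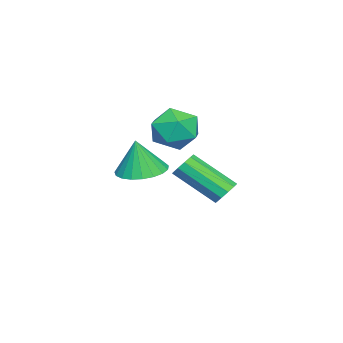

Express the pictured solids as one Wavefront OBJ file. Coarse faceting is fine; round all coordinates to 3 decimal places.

v -1.286 0.89 0.189
v -0.648 1.066 -0.614
v -1.332 -0.746 -0.206
v -0.694 -0.57 -1.009
v -0.34 -0.485 -0.034
v -0.311 0.527 0.21
v -1.669 -0.207 -1.03
v -1.64 0.805 -0.786
v -0.884 0.388 -1.367
v -0.063 0.216 -0.752
v -1.917 0.104 -0.068
v -1.096 -0.068 0.547
v -2.514 1.591 -3.971
v -1.914 1.61 -3.969
v -1.866 -0.052 -2.686
v -2.466 -0.071 -2.689
v -2.037 1.822 -3.69
v -1.989 0.16 -2.408
v -2.342 1.945 -3.518
v -2.294 0.283 -2.236
v -2.712 1.933 -3.52
v -2.664 0.271 -2.238
v -3.007 1.791 -3.694
v -2.959 0.128 -2.412
v -3.114 1.572 -3.974
v -3.066 -0.09 -2.691
v -2.991 1.36 -4.252
v -2.943 -0.302 -2.97
v -2.686 1.237 -4.424
v -2.638 -0.425 -3.142
v -2.316 1.249 -4.422
v -2.268 -0.413 -3.14
v -2.021 1.392 -4.248
v -1.973 -0.271 -2.966
v 1.849 -0.012 -1.42
v 2.781 -0.028 -1.541
v 2.031 -0.168 0
v 2.712 0.353 -1.49
v 2.494 0.672 -1.428
v 2.165 0.871 -1.364
v 1.78 0.919 -1.309
v 1.408 0.805 -1.274
v 1.112 0.55 -1.264
v 0.943 0.197 -1.281
v 0.932 -0.191 -1.322
v 1.078 -0.549 -1.38
v 1.358 -0.814 -1.445
v 1.723 -0.94 -1.505
v 2.11 -0.906 -1.551
v 2.452 -0.717 -1.574
v 2.689 -0.407 -1.571
f 1 12 6
f 1 6 2
f 1 2 8
f 1 8 11
f 1 11 12
f 2 6 10
f 6 12 5
f 12 11 3
f 11 8 7
f 8 2 9
f 4 10 5
f 4 5 3
f 4 3 7
f 4 7 9
f 4 9 10
f 5 10 6
f 3 5 12
f 7 3 11
f 9 7 8
f 10 9 2
f 14 13 17
f 14 17 15
f 15 17 18
f 15 18 16
f 17 13 19
f 17 19 18
f 18 19 20
f 18 20 16
f 19 13 21
f 19 21 20
f 20 21 22
f 20 22 16
f 21 13 23
f 21 23 22
f 22 23 24
f 22 24 16
f 23 13 25
f 23 25 24
f 24 25 26
f 24 26 16
f 25 13 27
f 25 27 26
f 26 27 28
f 26 28 16
f 27 13 29
f 27 29 28
f 28 29 30
f 28 30 16
f 29 13 31
f 29 31 30
f 30 31 32
f 30 32 16
f 31 13 33
f 31 33 32
f 32 33 34
f 32 34 16
f 33 13 14
f 33 14 34
f 34 14 15
f 34 15 16
f 36 35 38
f 36 38 37
f 38 35 39
f 38 39 37
f 39 35 40
f 39 40 37
f 40 35 41
f 40 41 37
f 41 35 42
f 41 42 37
f 42 35 43
f 42 43 37
f 43 35 44
f 43 44 37
f 44 35 45
f 44 45 37
f 45 35 46
f 45 46 37
f 46 35 47
f 46 47 37
f 47 35 48
f 47 48 37
f 48 35 49
f 48 49 37
f 49 35 50
f 49 50 37
f 50 35 51
f 50 51 37
f 51 35 36
f 51 36 37



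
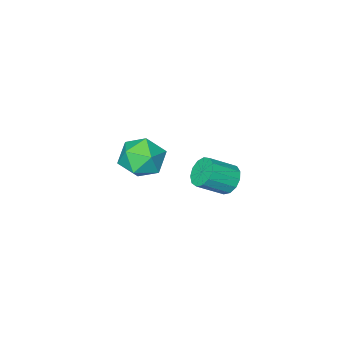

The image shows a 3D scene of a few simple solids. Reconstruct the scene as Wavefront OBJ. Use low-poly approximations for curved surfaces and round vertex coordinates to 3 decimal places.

v 2.09 2.566 3.36
v 2.435 2.427 2.803
v 3.415 2.054 3.503
v 3.07 2.194 4.06
v 2.511 2.787 2.888
v 3.491 2.414 3.588
v 2.454 3.077 3.123
v 3.433 2.704 3.823
v 2.281 3.204 3.433
v 3.26 2.832 4.133
v 2.047 3.13 3.72
v 3.027 2.757 4.42
v 1.828 2.876 3.893
v 2.807 2.503 4.593
v 1.691 2.524 3.897
v 2.67 2.151 4.596
v 1.681 2.186 3.73
v 2.661 1.813 4.429
v 1.801 1.968 3.446
v 2.781 1.595 4.145
v 2.013 1.94 3.134
v 2.993 1.568 3.834
v 2.25 2.111 2.895
v 3.229 1.739 3.595
v 2.638 -1.371 2.426
v 3.302 -1.636 1.669
v 1.678 -2.704 2.051
v 2.342 -2.969 1.294
v 2.63 -3.05 2.291
v 3.223 -2.226 2.523
v 1.757 -2.114 1.197
v 2.35 -1.29 1.429
v 2.757 -2.095 0.91
v 3.297 -2.674 1.586
v 1.683 -1.666 2.134
v 2.223 -2.245 2.81
f 2 1 5
f 2 5 3
f 3 5 6
f 3 6 4
f 5 1 7
f 5 7 6
f 6 7 8
f 6 8 4
f 7 1 9
f 7 9 8
f 8 9 10
f 8 10 4
f 9 1 11
f 9 11 10
f 10 11 12
f 10 12 4
f 11 1 13
f 11 13 12
f 12 13 14
f 12 14 4
f 13 1 15
f 13 15 14
f 14 15 16
f 14 16 4
f 15 1 17
f 15 17 16
f 16 17 18
f 16 18 4
f 17 1 19
f 17 19 18
f 18 19 20
f 18 20 4
f 19 1 21
f 19 21 20
f 20 21 22
f 20 22 4
f 21 1 23
f 21 23 22
f 22 23 24
f 22 24 4
f 23 1 2
f 23 2 24
f 24 2 3
f 24 3 4
f 25 36 30
f 25 30 26
f 25 26 32
f 25 32 35
f 25 35 36
f 26 30 34
f 30 36 29
f 36 35 27
f 35 32 31
f 32 26 33
f 28 34 29
f 28 29 27
f 28 27 31
f 28 31 33
f 28 33 34
f 29 34 30
f 27 29 36
f 31 27 35
f 33 31 32
f 34 33 26



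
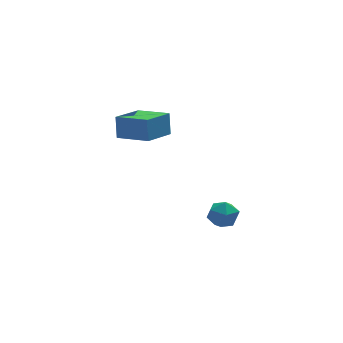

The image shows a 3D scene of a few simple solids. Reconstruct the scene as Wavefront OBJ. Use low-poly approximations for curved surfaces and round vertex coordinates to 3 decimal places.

v -3.491 -2.562 2.817
v -3.446 -2.104 4.245
v -1.894 -1.193 2.327
v -1.848 -0.735 3.755
v -2.032 -4.105 3.265
v -1.986 -3.647 4.693
v -0.434 -2.736 2.775
v -0.389 -2.278 4.203
v 1.555 -3.346 -4.22
v 2.477 -2.85 -4.397
v 2.383 -4.57 -3.343
v 3.305 -4.074 -3.52
v 2.582 -3.639 -2.874
v 2.071 -2.882 -3.416
v 2.789 -4.538 -4.324
v 2.278 -3.781 -4.866
v 3.24 -3.586 -4.461
v 3.112 -3.031 -3.565
v 1.748 -4.389 -4.175
v 1.62 -3.834 -3.279
f 2 4 1
f 5 2 1
f 1 4 3
f 3 5 1
f 2 8 4
f 6 2 5
f 6 8 2
f 4 8 3
f 7 5 3
f 3 8 7
f 7 6 5
f 8 6 7
f 9 20 14
f 9 14 10
f 9 10 16
f 9 16 19
f 9 19 20
f 10 14 18
f 14 20 13
f 20 19 11
f 19 16 15
f 16 10 17
f 12 18 13
f 12 13 11
f 12 11 15
f 12 15 17
f 12 17 18
f 13 18 14
f 11 13 20
f 15 11 19
f 17 15 16
f 18 17 10



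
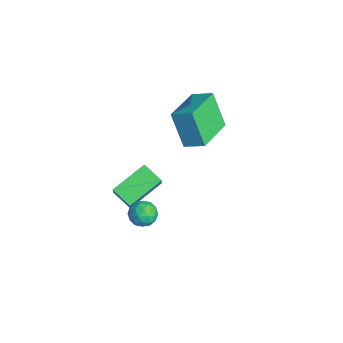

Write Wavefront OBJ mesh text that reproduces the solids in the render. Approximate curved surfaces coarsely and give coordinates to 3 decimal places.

v -2.953 1.811 -2.919
v -3.782 1.452 -1.179
v -4.493 3.292 -3.347
v -5.322 2.934 -1.608
v -2.318 2.606 -2.452
v -3.147 2.248 -0.713
v -3.858 4.088 -2.881
v -4.687 3.729 -1.141
v -1.234 -1.214 -4.89
v -2.116 -1.753 -4.433
v -1.879 0.44 -4.187
v -2.761 -0.098 -3.73
v -0.719 -1.362 -4.07
v -1.601 -1.9 -3.613
v -1.364 0.293 -3.367
v -2.246 -0.246 -2.91
v 1.813 -1.106 -1.665
v 2.13 -1.567 -2.058
v 0.89 -1.233 -2.262
v 1.207 -1.694 -2.655
v 1.06 -1.842 -2.004
v 1.63 -1.764 -1.635
v 1.39 -1.036 -2.685
v 1.96 -0.958 -2.316
v 1.869 -1.523 -2.688
v 1.665 -2.022 -2.267
v 1.355 -0.778 -2.053
v 1.151 -1.277 -1.632
v 2.052 -1.326 -1.809
v 0.968 -1.474 -2.511
v 0.881 -1.562 -2.128
v 1.068 -1.833 -2.359
v 1.758 -1.442 -1.561
v 1.945 -1.713 -1.792
v 1.316 -1.874 -1.76
v 1.075 -1.087 -2.528
v 1.262 -1.358 -2.759
v 1.952 -0.967 -1.961
v 2.139 -1.238 -2.192
v 1.704 -0.926 -2.56
v 2.085 -1.571 -2.41
v 1.543 -1.645 -2.761
v 1.65 -1.258 -2.779
v 1.985 -1.213 -2.562
v 1.965 -1.864 -2.163
v 1.423 -1.938 -2.514
v 1.336 -2.026 -2.132
v 1.671 -1.98 -1.915
v 1.812 -1.838 -2.533
v 1.597 -0.862 -1.806
v 1.055 -0.936 -2.157
v 1.349 -0.82 -2.405
v 1.684 -0.774 -2.188
v 1.477 -1.155 -1.559
v 0.935 -1.229 -1.91
v 1.035 -1.587 -1.758
v 1.37 -1.542 -1.541
v 1.208 -0.962 -1.787
f 2 4 1
f 5 2 1
f 1 4 3
f 3 5 1
f 2 8 4
f 6 2 5
f 6 8 2
f 4 8 3
f 7 5 3
f 3 8 7
f 7 6 5
f 8 6 7
f 10 12 9
f 13 10 9
f 9 12 11
f 11 13 9
f 10 16 12
f 14 10 13
f 14 16 10
f 12 16 11
f 15 13 11
f 11 16 15
f 15 14 13
f 16 14 15
f 17 54 33
f 54 28 57
f 33 57 22
f 54 57 33
f 17 33 29
f 33 22 34
f 29 34 18
f 33 34 29
f 17 29 38
f 29 18 39
f 38 39 24
f 29 39 38
f 17 38 50
f 38 24 53
f 50 53 27
f 38 53 50
f 17 50 54
f 50 27 58
f 54 58 28
f 50 58 54
f 18 34 45
f 34 22 48
f 45 48 26
f 34 48 45
f 22 57 35
f 57 28 56
f 35 56 21
f 57 56 35
f 28 58 55
f 58 27 51
f 55 51 19
f 58 51 55
f 27 53 52
f 53 24 40
f 52 40 23
f 53 40 52
f 24 39 44
f 39 18 41
f 44 41 25
f 39 41 44
f 20 46 32
f 46 26 47
f 32 47 21
f 46 47 32
f 20 32 30
f 32 21 31
f 30 31 19
f 32 31 30
f 20 30 37
f 30 19 36
f 37 36 23
f 30 36 37
f 20 37 42
f 37 23 43
f 42 43 25
f 37 43 42
f 20 42 46
f 42 25 49
f 46 49 26
f 42 49 46
f 21 47 35
f 47 26 48
f 35 48 22
f 47 48 35
f 19 31 55
f 31 21 56
f 55 56 28
f 31 56 55
f 23 36 52
f 36 19 51
f 52 51 27
f 36 51 52
f 25 43 44
f 43 23 40
f 44 40 24
f 43 40 44
f 26 49 45
f 49 25 41
f 45 41 18
f 49 41 45



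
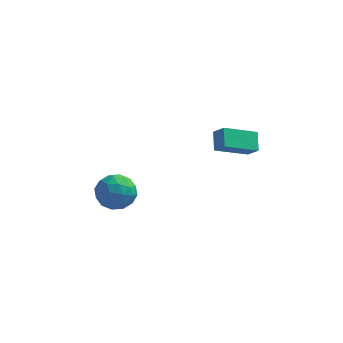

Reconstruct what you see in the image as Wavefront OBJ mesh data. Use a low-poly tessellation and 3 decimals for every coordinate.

v 3.265 -1.894 1.97
v 2.996 -1.013 2.723
v 2.647 -1.535 1.329
v 2.378 -0.653 2.082
v 4.742 -0.767 1.178
v 4.473 0.115 1.931
v 4.124 -0.407 0.537
v 3.855 0.474 1.29
v -2.659 -0.254 -2.368
v -1.867 -0.123 -3.244
v -3.573 -1.597 -3.396
v -2.781 -1.466 -4.272
v -2.451 -1.955 -3.241
v -1.886 -1.125 -2.605
v -3.554 -0.595 -4.035
v -2.989 0.235 -3.399
v -2.42 -0.334 -4.274
v -1.738 -1.174 -3.783
v -3.702 -0.546 -2.857
v -3.02 -1.386 -2.366
v -2.182 -0.071 -2.716
v -3.258 -1.649 -3.924
v -3.063 -1.937 -3.318
v -2.598 -1.86 -3.833
v -2.194 -0.66 -2.34
v -1.728 -0.583 -2.855
v -2.072 -1.659 -2.853
v -3.712 -1.137 -3.785
v -3.246 -1.06 -4.3
v -2.842 0.14 -2.807
v -2.377 0.217 -3.322
v -3.368 -0.061 -3.787
v -2.042 -0.118 -3.836
v -2.58 -0.907 -4.44
v -3.034 -0.395 -4.301
v -2.702 0.093 -3.927
v -1.641 -0.611 -3.548
v -2.179 -1.401 -4.152
v -1.985 -1.688 -3.546
v -1.653 -1.2 -3.172
v -1.967 -0.735 -4.153
v -3.261 -0.319 -2.488
v -3.799 -1.109 -3.092
v -3.787 -0.52 -3.468
v -3.455 -0.032 -3.094
v -2.86 -0.813 -2.2
v -3.398 -1.602 -2.804
v -2.738 -1.813 -2.713
v -2.406 -1.325 -2.339
v -3.473 -0.985 -2.487
f 2 4 1
f 5 2 1
f 1 4 3
f 3 5 1
f 2 8 4
f 6 2 5
f 6 8 2
f 4 8 3
f 7 5 3
f 3 8 7
f 7 6 5
f 8 6 7
f 9 46 25
f 46 20 49
f 25 49 14
f 46 49 25
f 9 25 21
f 25 14 26
f 21 26 10
f 25 26 21
f 9 21 30
f 21 10 31
f 30 31 16
f 21 31 30
f 9 30 42
f 30 16 45
f 42 45 19
f 30 45 42
f 9 42 46
f 42 19 50
f 46 50 20
f 42 50 46
f 10 26 37
f 26 14 40
f 37 40 18
f 26 40 37
f 14 49 27
f 49 20 48
f 27 48 13
f 49 48 27
f 20 50 47
f 50 19 43
f 47 43 11
f 50 43 47
f 19 45 44
f 45 16 32
f 44 32 15
f 45 32 44
f 16 31 36
f 31 10 33
f 36 33 17
f 31 33 36
f 12 38 24
f 38 18 39
f 24 39 13
f 38 39 24
f 12 24 22
f 24 13 23
f 22 23 11
f 24 23 22
f 12 22 29
f 22 11 28
f 29 28 15
f 22 28 29
f 12 29 34
f 29 15 35
f 34 35 17
f 29 35 34
f 12 34 38
f 34 17 41
f 38 41 18
f 34 41 38
f 13 39 27
f 39 18 40
f 27 40 14
f 39 40 27
f 11 23 47
f 23 13 48
f 47 48 20
f 23 48 47
f 15 28 44
f 28 11 43
f 44 43 19
f 28 43 44
f 17 35 36
f 35 15 32
f 36 32 16
f 35 32 36
f 18 41 37
f 41 17 33
f 37 33 10
f 41 33 37



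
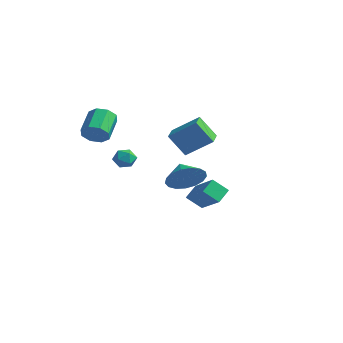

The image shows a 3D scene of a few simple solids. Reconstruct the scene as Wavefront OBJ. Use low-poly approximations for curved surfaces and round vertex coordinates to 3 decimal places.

v -1.939 -3.3 1.765
v -1.535 -3.663 1.386
v -2.025 -4.117 2.454
v -1.621 -4.48 2.075
v -1.384 -3.957 2.406
v -1.331 -3.453 1.98
v -2.229 -4.327 1.86
v -2.176 -3.823 1.434
v -1.714 -4.298 1.444
v -1.192 -4.069 1.782
v -2.368 -3.711 2.058
v -1.846 -3.482 2.396
v -3.207 -4.559 3.36
v -2.506 -4.277 3.552
v -3.191 -3.1 4.333
v -3.893 -3.381 4.14
v -2.708 -4.054 3.037
v -3.393 -2.877 3.817
v -3.203 -4.126 2.711
v -3.888 -2.949 3.492
v -3.7 -4.451 2.765
v -4.386 -3.274 3.546
v -3.909 -4.84 3.167
v -4.594 -3.663 3.948
v -3.707 -5.063 3.683
v -4.392 -3.886 4.463
v -3.212 -4.991 4.008
v -3.897 -3.814 4.789
v -2.714 -4.666 3.954
v -3.4 -3.489 4.735
v 0.799 -2.169 0.786
v 1.327 -2.335 1.713
v -0.119 -1.691 1.394
v 1.477 -1.862 1.568
v 1.472 -1.46 1.243
v 1.312 -1.22 0.814
v 1.035 -1.197 0.379
v 0.703 -1.397 0.036
v 0.394 -1.774 -0.134
v 0.177 -2.242 -0.094
v 0.102 -2.692 0.147
v 0.187 -3.023 0.535
v 0.412 -3.159 0.981
v 0.726 -3.067 1.381
v 1.056 -2.77 1.645
v -2.138 2.006 -3.482
v -2.761 1.433 -2.733
v -2.29 2.88 -2.94
v -2.912 2.308 -2.191
v -0.528 1.632 -2.429
v -1.15 1.06 -1.68
v -0.679 2.507 -1.887
v -1.302 1.934 -1.138
v 0.148 -2.499 3.994
v 1.235 -1.666 4.967
v 0.857 -2.026 2.796
v 1.944 -1.193 3.769
v 0.856 -3.467 4.031
v 1.943 -2.634 5.004
v 1.565 -2.994 2.833
v 2.652 -2.161 3.806
f 1 12 6
f 1 6 2
f 1 2 8
f 1 8 11
f 1 11 12
f 2 6 10
f 6 12 5
f 12 11 3
f 11 8 7
f 8 2 9
f 4 10 5
f 4 5 3
f 4 3 7
f 4 7 9
f 4 9 10
f 5 10 6
f 3 5 12
f 7 3 11
f 9 7 8
f 10 9 2
f 14 13 17
f 14 17 15
f 15 17 18
f 15 18 16
f 17 13 19
f 17 19 18
f 18 19 20
f 18 20 16
f 19 13 21
f 19 21 20
f 20 21 22
f 20 22 16
f 21 13 23
f 21 23 22
f 22 23 24
f 22 24 16
f 23 13 25
f 23 25 24
f 24 25 26
f 24 26 16
f 25 13 27
f 25 27 26
f 26 27 28
f 26 28 16
f 27 13 29
f 27 29 28
f 28 29 30
f 28 30 16
f 29 13 14
f 29 14 30
f 30 14 15
f 30 15 16
f 32 31 34
f 32 34 33
f 34 31 35
f 34 35 33
f 35 31 36
f 35 36 33
f 36 31 37
f 36 37 33
f 37 31 38
f 37 38 33
f 38 31 39
f 38 39 33
f 39 31 40
f 39 40 33
f 40 31 41
f 40 41 33
f 41 31 42
f 41 42 33
f 42 31 43
f 42 43 33
f 43 31 44
f 43 44 33
f 44 31 45
f 44 45 33
f 45 31 32
f 45 32 33
f 47 49 46
f 50 47 46
f 46 49 48
f 48 50 46
f 47 53 49
f 51 47 50
f 51 53 47
f 49 53 48
f 52 50 48
f 48 53 52
f 52 51 50
f 53 51 52
f 55 57 54
f 58 55 54
f 54 57 56
f 56 58 54
f 55 61 57
f 59 55 58
f 59 61 55
f 57 61 56
f 60 58 56
f 56 61 60
f 60 59 58
f 61 59 60



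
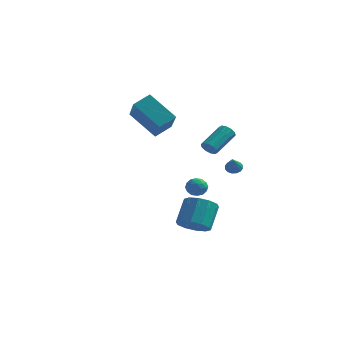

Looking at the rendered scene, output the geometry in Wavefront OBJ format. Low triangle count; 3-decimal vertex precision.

v 2.55 3.641 -1.341
v 2.794 3.994 -1.066
v 2.75 2.799 -0.439
v 2.541 4.013 -0.993
v 2.291 3.932 -1.013
v 2.11 3.773 -1.121
v 2.047 3.579 -1.288
v 2.119 3.401 -1.469
v 2.306 3.287 -1.617
v 2.559 3.269 -1.69
v 2.809 3.349 -1.67
v 2.99 3.508 -1.562
v 3.054 3.703 -1.395
v 2.982 3.88 -1.213
v -3.427 3.056 2.154
v -2.596 1.608 3.412
v -2.792 3.915 2.723
v -1.961 2.467 3.98
v -1.779 2.773 0.74
v -0.948 1.325 1.997
v -1.144 3.632 1.308
v -0.313 2.184 2.566
v 3.12 -1.973 1.936
v 3.6 -2.172 1.961
v 4.12 -0.806 2.849
v 3.64 -0.607 2.824
v 3.581 -1.992 1.695
v 4.101 -0.626 2.583
v 3.385 -1.805 1.522
v 3.905 -0.439 2.41
v 3.089 -1.682 1.506
v 3.609 -0.316 2.394
v 2.804 -1.67 1.655
v 3.324 -0.304 2.543
v 2.64 -1.774 1.911
v 3.16 -0.408 2.799
v 2.659 -1.954 2.177
v 3.179 -0.588 3.065
v 2.855 -2.141 2.35
v 3.375 -0.775 3.238
v 3.151 -2.264 2.366
v 3.671 -0.898 3.254
v 3.436 -2.276 2.217
v 3.956 -0.91 3.105
v 1.7 -0.471 -4.442
v 2.369 -1.024 -3.986
v 2.409 0.119 -2.662
v 1.74 0.671 -3.118
v 2.662 -0.627 -4.338
v 2.702 0.516 -3.013
v 2.587 -0.171 -4.729
v 2.628 0.972 -3.404
v 2.174 0.171 -5.011
v 2.214 1.314 -3.686
v 1.579 0.267 -5.076
v 1.62 1.41 -3.751
v 1.031 0.081 -4.898
v 1.071 1.224 -3.574
v 0.738 -0.316 -4.547
v 0.778 0.827 -3.222
v 0.812 -0.772 -4.156
v 0.853 0.371 -2.831
v 1.226 -1.114 -3.874
v 1.266 0.029 -2.549
v 1.82 -1.21 -3.809
v 1.861 -0.067 -2.484
v 2.208 -2.251 -1.064
v 2.792 -2.015 -1.039
v 2.468 -2.965 -0.381
v 3.052 -2.729 -0.356
v 2.569 -2.399 -0.12
v 2.408 -1.958 -0.542
v 2.852 -3.022 -0.878
v 2.691 -2.581 -1.3
v 3.19 -2.491 -0.924
v 3.015 -2.107 -0.456
v 2.245 -2.873 -0.964
v 2.07 -2.489 -0.496
v 2.477 -2.071 -1.111
v 2.783 -2.909 -0.309
v 2.498 -2.716 -0.17
v 2.842 -2.577 -0.155
v 2.252 -2.037 -0.819
v 2.595 -1.899 -0.805
v 2.463 -2.124 -0.264
v 2.665 -3.081 -0.615
v 3.008 -2.943 -0.601
v 2.418 -2.403 -1.265
v 2.762 -2.264 -1.25
v 2.797 -2.856 -1.156
v 3.055 -2.212 -1.029
v 3.207 -2.631 -0.628
v 3.09 -2.803 -0.935
v 2.996 -2.544 -1.183
v 2.952 -1.986 -0.754
v 3.105 -2.405 -0.353
v 2.82 -2.211 -0.214
v 2.726 -1.952 -0.462
v 3.186 -2.265 -0.687
v 2.155 -2.575 -1.067
v 2.308 -2.994 -0.666
v 2.534 -3.028 -0.958
v 2.44 -2.769 -1.206
v 2.053 -2.349 -0.792
v 2.205 -2.768 -0.391
v 2.264 -2.436 -0.237
v 2.17 -2.177 -0.485
v 2.074 -2.715 -0.733
f 2 1 4
f 2 4 3
f 4 1 5
f 4 5 3
f 5 1 6
f 5 6 3
f 6 1 7
f 6 7 3
f 7 1 8
f 7 8 3
f 8 1 9
f 8 9 3
f 9 1 10
f 9 10 3
f 10 1 11
f 10 11 3
f 11 1 12
f 11 12 3
f 12 1 13
f 12 13 3
f 13 1 14
f 13 14 3
f 14 1 2
f 14 2 3
f 16 18 15
f 19 16 15
f 15 18 17
f 17 19 15
f 16 22 18
f 20 16 19
f 20 22 16
f 18 22 17
f 21 19 17
f 17 22 21
f 21 20 19
f 22 20 21
f 24 23 27
f 24 27 25
f 25 27 28
f 25 28 26
f 27 23 29
f 27 29 28
f 28 29 30
f 28 30 26
f 29 23 31
f 29 31 30
f 30 31 32
f 30 32 26
f 31 23 33
f 31 33 32
f 32 33 34
f 32 34 26
f 33 23 35
f 33 35 34
f 34 35 36
f 34 36 26
f 35 23 37
f 35 37 36
f 36 37 38
f 36 38 26
f 37 23 39
f 37 39 38
f 38 39 40
f 38 40 26
f 39 23 41
f 39 41 40
f 40 41 42
f 40 42 26
f 41 23 43
f 41 43 42
f 42 43 44
f 42 44 26
f 43 23 24
f 43 24 44
f 44 24 25
f 44 25 26
f 46 45 49
f 46 49 47
f 47 49 50
f 47 50 48
f 49 45 51
f 49 51 50
f 50 51 52
f 50 52 48
f 51 45 53
f 51 53 52
f 52 53 54
f 52 54 48
f 53 45 55
f 53 55 54
f 54 55 56
f 54 56 48
f 55 45 57
f 55 57 56
f 56 57 58
f 56 58 48
f 57 45 59
f 57 59 58
f 58 59 60
f 58 60 48
f 59 45 61
f 59 61 60
f 60 61 62
f 60 62 48
f 61 45 63
f 61 63 62
f 62 63 64
f 62 64 48
f 63 45 65
f 63 65 64
f 64 65 66
f 64 66 48
f 65 45 46
f 65 46 66
f 66 46 47
f 66 47 48
f 67 104 83
f 104 78 107
f 83 107 72
f 104 107 83
f 67 83 79
f 83 72 84
f 79 84 68
f 83 84 79
f 67 79 88
f 79 68 89
f 88 89 74
f 79 89 88
f 67 88 100
f 88 74 103
f 100 103 77
f 88 103 100
f 67 100 104
f 100 77 108
f 104 108 78
f 100 108 104
f 68 84 95
f 84 72 98
f 95 98 76
f 84 98 95
f 72 107 85
f 107 78 106
f 85 106 71
f 107 106 85
f 78 108 105
f 108 77 101
f 105 101 69
f 108 101 105
f 77 103 102
f 103 74 90
f 102 90 73
f 103 90 102
f 74 89 94
f 89 68 91
f 94 91 75
f 89 91 94
f 70 96 82
f 96 76 97
f 82 97 71
f 96 97 82
f 70 82 80
f 82 71 81
f 80 81 69
f 82 81 80
f 70 80 87
f 80 69 86
f 87 86 73
f 80 86 87
f 70 87 92
f 87 73 93
f 92 93 75
f 87 93 92
f 70 92 96
f 92 75 99
f 96 99 76
f 92 99 96
f 71 97 85
f 97 76 98
f 85 98 72
f 97 98 85
f 69 81 105
f 81 71 106
f 105 106 78
f 81 106 105
f 73 86 102
f 86 69 101
f 102 101 77
f 86 101 102
f 75 93 94
f 93 73 90
f 94 90 74
f 93 90 94
f 76 99 95
f 99 75 91
f 95 91 68
f 99 91 95



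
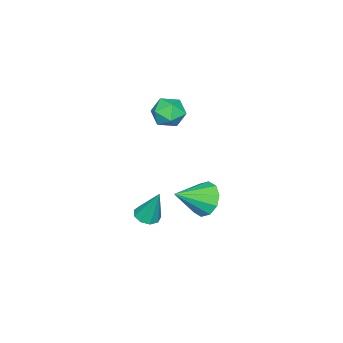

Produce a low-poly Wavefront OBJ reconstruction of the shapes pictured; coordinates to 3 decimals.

v -1.46 -1.96 -1.249
v -1.021 -1.571 -1.417
v -1.4 -1.32 0.389
v -1.396 -1.396 -1.472
v -1.801 -1.484 -1.422
v -2.046 -1.795 -1.292
v -2.017 -2.184 -1.141
v -1.728 -2.467 -1.041
v -1.313 -2.513 -1.039
v -0.967 -2.3 -1.134
v -0.852 -1.928 -1.284
v -3.256 -1.723 4.705
v -2.802 -2.334 4.347
v -4.118 -1.746 3.653
v -3.664 -2.357 3.295
v -4.104 -2.515 3.994
v -3.571 -2.5 4.645
v -3.349 -1.58 3.355
v -2.816 -1.565 4.006
v -2.86 -2.245 3.513
v -3.326 -2.823 3.908
v -3.594 -1.257 4.092
v -4.06 -1.835 4.487
v -4.149 -0.644 -1.543
v -3.517 -0.052 -1.908
v -2.891 -1.456 -0.677
v -3.711 0.177 -1.411
v -4.072 0.092 -0.964
v -4.463 -0.273 -0.738
v -4.734 -0.781 -0.82
v -4.782 -1.236 -1.177
v -4.588 -1.465 -1.675
v -4.226 -1.381 -2.122
v -3.836 -1.015 -2.347
v -3.564 -0.508 -2.266
f 2 1 4
f 2 4 3
f 4 1 5
f 4 5 3
f 5 1 6
f 5 6 3
f 6 1 7
f 6 7 3
f 7 1 8
f 7 8 3
f 8 1 9
f 8 9 3
f 9 1 10
f 9 10 3
f 10 1 11
f 10 11 3
f 11 1 2
f 11 2 3
f 12 23 17
f 12 17 13
f 12 13 19
f 12 19 22
f 12 22 23
f 13 17 21
f 17 23 16
f 23 22 14
f 22 19 18
f 19 13 20
f 15 21 16
f 15 16 14
f 15 14 18
f 15 18 20
f 15 20 21
f 16 21 17
f 14 16 23
f 18 14 22
f 20 18 19
f 21 20 13
f 25 24 27
f 25 27 26
f 27 24 28
f 27 28 26
f 28 24 29
f 28 29 26
f 29 24 30
f 29 30 26
f 30 24 31
f 30 31 26
f 31 24 32
f 31 32 26
f 32 24 33
f 32 33 26
f 33 24 34
f 33 34 26
f 34 24 35
f 34 35 26
f 35 24 25
f 35 25 26



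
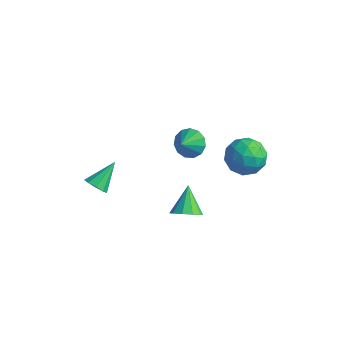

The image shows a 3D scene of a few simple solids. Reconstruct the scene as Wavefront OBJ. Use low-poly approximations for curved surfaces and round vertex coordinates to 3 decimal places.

v 2.222 -3.104 -0.574
v 2.903 -2.536 -0.657
v 1.458 -2.016 0.594
v 2.523 -2.402 -1.031
v 2.028 -2.535 -1.231
v 1.608 -2.886 -1.18
v 1.422 -3.32 -0.897
v 1.542 -3.671 -0.492
v 1.922 -3.806 -0.117
v 2.417 -3.672 0.082
v 2.837 -3.322 0.031
v 3.023 -2.888 -0.251
v 2.554 -0.084 2.539
v 3.303 0.775 2.105
v 3.937 -0.635 3.835
v 4.686 0.224 3.401
v 3.689 0.544 4.027
v 2.834 0.884 3.226
v 4.406 -0.744 2.714
v 3.551 -0.404 1.913
v 4.447 0.367 2.213
v 4.004 1.163 3.024
v 3.236 -1.023 2.916
v 2.793 -0.227 3.727
v 2.807 0.394 2.208
v 4.433 -0.254 3.732
v 3.847 -0.066 4.099
v 4.287 0.439 3.844
v 2.532 0.458 2.867
v 2.972 0.963 2.612
v 3.199 0.827 3.741
v 4.268 -0.823 3.328
v 4.708 -0.318 3.073
v 2.953 -0.299 2.096
v 3.393 0.206 1.841
v 4.041 -0.687 2.199
v 3.92 0.659 2.017
v 4.733 0.335 2.778
v 4.568 -0.234 2.375
v 4.066 -0.034 1.904
v 3.659 1.127 2.493
v 4.472 0.803 3.255
v 3.886 0.991 3.623
v 3.384 1.191 3.152
v 4.332 0.887 2.557
v 2.768 -0.663 2.685
v 3.581 -0.987 3.447
v 3.856 -1.051 2.788
v 3.354 -0.851 2.317
v 2.507 -0.195 3.162
v 3.32 -0.519 3.923
v 3.174 0.174 4.036
v 2.672 0.374 3.565
v 2.908 -0.747 3.383
v -3.457 -3.955 -1.344
v -3.09 -3.582 -1.882
v -3.343 -2.465 -0.236
v -3.595 -3.508 -1.93
v -4.036 -3.643 -1.704
v -4.205 -3.923 -1.31
v -4.025 -4.219 -0.931
v -3.578 -4.391 -0.746
v -3.075 -4.359 -0.84
v -2.75 -4.138 -1.171
v -2.756 -3.831 -1.582
v -0.245 0.153 1.473
v 0.365 -0.229 0.853
v -0.115 -0.733 2.147
v 0.657 0.069 1.188
v 0.663 0.394 1.614
v 0.38 0.642 1.995
v -0.101 0.735 2.21
v -0.628 0.643 2.191
v -1.033 0.395 1.945
v -1.189 0.071 1.548
v -1.044 -0.228 1.128
v -0.646 -0.405 0.817
v -0.121 -0.406 0.715
f 2 1 4
f 2 4 3
f 4 1 5
f 4 5 3
f 5 1 6
f 5 6 3
f 6 1 7
f 6 7 3
f 7 1 8
f 7 8 3
f 8 1 9
f 8 9 3
f 9 1 10
f 9 10 3
f 10 1 11
f 10 11 3
f 11 1 12
f 11 12 3
f 12 1 2
f 12 2 3
f 13 50 29
f 50 24 53
f 29 53 18
f 50 53 29
f 13 29 25
f 29 18 30
f 25 30 14
f 29 30 25
f 13 25 34
f 25 14 35
f 34 35 20
f 25 35 34
f 13 34 46
f 34 20 49
f 46 49 23
f 34 49 46
f 13 46 50
f 46 23 54
f 50 54 24
f 46 54 50
f 14 30 41
f 30 18 44
f 41 44 22
f 30 44 41
f 18 53 31
f 53 24 52
f 31 52 17
f 53 52 31
f 24 54 51
f 54 23 47
f 51 47 15
f 54 47 51
f 23 49 48
f 49 20 36
f 48 36 19
f 49 36 48
f 20 35 40
f 35 14 37
f 40 37 21
f 35 37 40
f 16 42 28
f 42 22 43
f 28 43 17
f 42 43 28
f 16 28 26
f 28 17 27
f 26 27 15
f 28 27 26
f 16 26 33
f 26 15 32
f 33 32 19
f 26 32 33
f 16 33 38
f 33 19 39
f 38 39 21
f 33 39 38
f 16 38 42
f 38 21 45
f 42 45 22
f 38 45 42
f 17 43 31
f 43 22 44
f 31 44 18
f 43 44 31
f 15 27 51
f 27 17 52
f 51 52 24
f 27 52 51
f 19 32 48
f 32 15 47
f 48 47 23
f 32 47 48
f 21 39 40
f 39 19 36
f 40 36 20
f 39 36 40
f 22 45 41
f 45 21 37
f 41 37 14
f 45 37 41
f 56 55 58
f 56 58 57
f 58 55 59
f 58 59 57
f 59 55 60
f 59 60 57
f 60 55 61
f 60 61 57
f 61 55 62
f 61 62 57
f 62 55 63
f 62 63 57
f 63 55 64
f 63 64 57
f 64 55 65
f 64 65 57
f 65 55 56
f 65 56 57
f 67 66 69
f 67 69 68
f 69 66 70
f 69 70 68
f 70 66 71
f 70 71 68
f 71 66 72
f 71 72 68
f 72 66 73
f 72 73 68
f 73 66 74
f 73 74 68
f 74 66 75
f 74 75 68
f 75 66 76
f 75 76 68
f 76 66 77
f 76 77 68
f 77 66 78
f 77 78 68
f 78 66 67
f 78 67 68



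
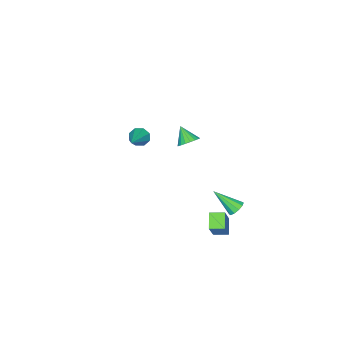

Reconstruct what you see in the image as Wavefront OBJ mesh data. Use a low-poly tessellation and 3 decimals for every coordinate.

v -0.658 4.101 -5.018
v -1.299 3.603 -4.401
v 0.42 4.644 -3.461
v -0.221 4.146 -2.844
v -0.199 3.414 -5.096
v -0.84 2.916 -4.479
v 0.879 3.957 -3.539
v 0.238 3.459 -2.922
v -2.05 3.523 -4.103
v -1.561 3.766 -4.043
v -1.59 2.317 -2.997
v -1.772 3.897 -3.811
v -2.09 3.885 -3.691
v -2.393 3.735 -3.729
v -2.565 3.504 -3.909
v -2.54 3.28 -4.164
v -2.329 3.149 -4.395
v -2.011 3.16 -4.515
v -1.708 3.31 -4.477
v -1.536 3.541 -4.297
v -2.685 -3.711 -2.233
v -2.37 -3.737 -2.777
v -1.055 -2.909 -1.327
v -2.606 -3.321 -2.721
v -2.889 -3.133 -2.378
v -3.052 -3.285 -1.95
v -3 -3.686 -1.688
v -2.764 -4.102 -1.745
v -2.481 -4.289 -2.087
v -2.318 -4.138 -2.515
v -1.051 1.066 0.765
v -0.598 0.68 0.528
v -1.249 0.334 1.575
v -0.453 0.844 0.711
v -0.426 1.051 0.904
v -0.523 1.261 1.07
v -0.725 1.433 1.175
v -0.991 1.532 1.199
v -1.269 1.538 1.137
v -1.504 1.451 1.001
v -1.649 1.288 0.819
v -1.675 1.081 0.625
v -1.578 0.87 0.459
v -1.377 0.699 0.354
v -1.11 0.6 0.33
v -0.833 0.593 0.392
f 2 4 1
f 5 2 1
f 1 4 3
f 3 5 1
f 2 8 4
f 6 2 5
f 6 8 2
f 4 8 3
f 7 5 3
f 3 8 7
f 7 6 5
f 8 6 7
f 10 9 12
f 10 12 11
f 12 9 13
f 12 13 11
f 13 9 14
f 13 14 11
f 14 9 15
f 14 15 11
f 15 9 16
f 15 16 11
f 16 9 17
f 16 17 11
f 17 9 18
f 17 18 11
f 18 9 19
f 18 19 11
f 19 9 20
f 19 20 11
f 20 9 10
f 20 10 11
f 22 21 24
f 22 24 23
f 24 21 25
f 24 25 23
f 25 21 26
f 25 26 23
f 26 21 27
f 26 27 23
f 27 21 28
f 27 28 23
f 28 21 29
f 28 29 23
f 29 21 30
f 29 30 23
f 30 21 22
f 30 22 23
f 32 31 34
f 32 34 33
f 34 31 35
f 34 35 33
f 35 31 36
f 35 36 33
f 36 31 37
f 36 37 33
f 37 31 38
f 37 38 33
f 38 31 39
f 38 39 33
f 39 31 40
f 39 40 33
f 40 31 41
f 40 41 33
f 41 31 42
f 41 42 33
f 42 31 43
f 42 43 33
f 43 31 44
f 43 44 33
f 44 31 45
f 44 45 33
f 45 31 46
f 45 46 33
f 46 31 32
f 46 32 33



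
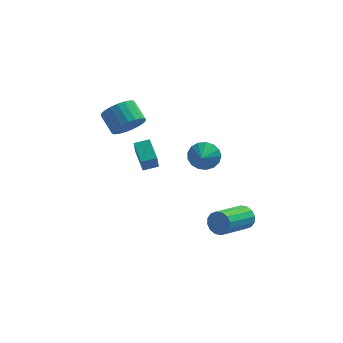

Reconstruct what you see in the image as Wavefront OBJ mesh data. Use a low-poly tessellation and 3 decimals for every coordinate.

v -3.509 1.874 1.613
v -3.003 2.59 1.132
v -3.626 3.522 1.866
v -4.131 2.806 2.347
v -3.343 2.55 0.895
v -3.965 3.482 1.629
v -3.711 2.393 0.782
v -4.333 3.325 1.516
v -4.044 2.146 0.813
v -4.666 3.078 1.547
v -4.285 1.852 0.983
v -4.907 2.785 1.716
v -4.391 1.562 1.261
v -5.014 2.494 1.995
v -4.345 1.326 1.6
v -4.968 2.258 2.334
v -4.155 1.184 1.941
v -4.777 2.117 2.675
v -3.852 1.162 2.226
v -4.475 2.095 2.96
v -3.491 1.263 2.405
v -4.113 2.196 3.139
v -3.132 1.469 2.446
v -3.754 2.402 3.18
v -2.839 1.746 2.344
v -3.461 2.678 3.078
v -2.661 2.044 2.115
v -3.283 2.977 2.849
v -2.63 2.313 1.8
v -3.253 3.246 2.534
v -2.751 2.506 1.452
v -3.374 3.439 2.186
v 0.426 -2.131 2.323
v 0.924 -2.518 1.738
v 0.294 -3.049 2.817
v 1.189 -2.399 2.03
v 1.279 -2.219 2.389
v 1.174 -2.018 2.732
v 0.897 -1.844 2.982
v 0.512 -1.735 3.081
v 0.108 -1.718 3.007
v -0.224 -1.795 2.775
v -0.406 -1.949 2.44
v -0.399 -2.145 2.078
v -0.202 -2.338 1.773
v 0.139 -2.483 1.593
v 0.545 -2.548 1.58
v 0.267 0.412 0.542
v 0.913 0.485 0.949
v 0.247 -0.805 0.791
v 0.893 -0.732 1.198
v 0.239 -0.426 1.459
v 0.252 0.326 1.304
v 0.908 -0.646 0.436
v 0.921 0.106 0.281
v 1.31 -0.169 0.883
v 0.896 -0.033 1.515
v 0.264 -0.287 0.225
v -0.15 -0.151 0.857
v 0.592 0.555 0.723
v 0.568 -0.875 1.017
v 0.184 -0.695 1.17
v 0.564 -0.652 1.409
v 0.203 0.462 0.932
v 0.583 0.505 1.172
v 0.187 -0.03 1.471
v 0.577 -0.825 0.568
v 0.957 -0.782 0.808
v 0.596 0.332 0.331
v 0.976 0.375 0.57
v 0.973 -0.29 0.269
v 1.205 0.213 0.924
v 1.193 -0.502 1.071
v 1.202 -0.451 0.622
v 1.209 -0.009 0.532
v 0.962 0.294 1.296
v 0.95 -0.421 1.442
v 0.566 -0.241 1.595
v 0.573 0.2 1.505
v 1.195 -0.091 1.257
v 0.21 0.101 0.298
v 0.198 -0.614 0.444
v 0.587 -0.52 0.235
v 0.594 -0.079 0.145
v -0.033 0.182 0.669
v -0.045 -0.533 0.816
v -0.049 -0.311 1.208
v -0.042 0.131 1.118
v -0.035 -0.229 0.483
v 2.445 -3.064 -1.682
v 2.869 -3.136 -1.106
v 1.6 -4.648 -0.361
v 1.175 -4.576 -0.938
v 2.619 -2.878 -1.009
v 1.349 -4.39 -0.264
v 2.321 -2.67 -1.093
v 1.052 -4.182 -0.348
v 2.057 -2.567 -1.334
v 0.788 -4.079 -0.589
v 1.896 -2.597 -1.669
v 0.627 -4.109 -0.924
v 1.883 -2.753 -2.008
v 0.614 -4.265 -1.263
v 2.02 -2.992 -2.259
v 0.751 -4.504 -1.514
v 2.271 -3.25 -2.356
v 1.001 -4.762 -1.611
v 2.568 -3.458 -2.272
v 1.299 -4.97 -1.527
v 2.832 -3.561 -2.031
v 1.563 -5.073 -1.286
v 2.993 -3.531 -1.696
v 1.724 -5.043 -0.951
v 3.006 -3.375 -1.357
v 1.737 -4.887 -0.612
v -2.766 0.654 -0.987
v -2.833 0.179 0.047
v -3.196 1.904 -0.44
v -3.262 1.428 0.594
v -1.938 0.872 -0.834
v -2.004 0.396 0.2
v -2.367 2.121 -0.287
v -2.434 1.646 0.747
f 2 1 5
f 2 5 3
f 3 5 6
f 3 6 4
f 5 1 7
f 5 7 6
f 6 7 8
f 6 8 4
f 7 1 9
f 7 9 8
f 8 9 10
f 8 10 4
f 9 1 11
f 9 11 10
f 10 11 12
f 10 12 4
f 11 1 13
f 11 13 12
f 12 13 14
f 12 14 4
f 13 1 15
f 13 15 14
f 14 15 16
f 14 16 4
f 15 1 17
f 15 17 16
f 16 17 18
f 16 18 4
f 17 1 19
f 17 19 18
f 18 19 20
f 18 20 4
f 19 1 21
f 19 21 20
f 20 21 22
f 20 22 4
f 21 1 23
f 21 23 22
f 22 23 24
f 22 24 4
f 23 1 25
f 23 25 24
f 24 25 26
f 24 26 4
f 25 1 27
f 25 27 26
f 26 27 28
f 26 28 4
f 27 1 29
f 27 29 28
f 28 29 30
f 28 30 4
f 29 1 31
f 29 31 30
f 30 31 32
f 30 32 4
f 31 1 2
f 31 2 32
f 32 2 3
f 32 3 4
f 34 33 36
f 34 36 35
f 36 33 37
f 36 37 35
f 37 33 38
f 37 38 35
f 38 33 39
f 38 39 35
f 39 33 40
f 39 40 35
f 40 33 41
f 40 41 35
f 41 33 42
f 41 42 35
f 42 33 43
f 42 43 35
f 43 33 44
f 43 44 35
f 44 33 45
f 44 45 35
f 45 33 46
f 45 46 35
f 46 33 47
f 46 47 35
f 47 33 34
f 47 34 35
f 48 85 64
f 85 59 88
f 64 88 53
f 85 88 64
f 48 64 60
f 64 53 65
f 60 65 49
f 64 65 60
f 48 60 69
f 60 49 70
f 69 70 55
f 60 70 69
f 48 69 81
f 69 55 84
f 81 84 58
f 69 84 81
f 48 81 85
f 81 58 89
f 85 89 59
f 81 89 85
f 49 65 76
f 65 53 79
f 76 79 57
f 65 79 76
f 53 88 66
f 88 59 87
f 66 87 52
f 88 87 66
f 59 89 86
f 89 58 82
f 86 82 50
f 89 82 86
f 58 84 83
f 84 55 71
f 83 71 54
f 84 71 83
f 55 70 75
f 70 49 72
f 75 72 56
f 70 72 75
f 51 77 63
f 77 57 78
f 63 78 52
f 77 78 63
f 51 63 61
f 63 52 62
f 61 62 50
f 63 62 61
f 51 61 68
f 61 50 67
f 68 67 54
f 61 67 68
f 51 68 73
f 68 54 74
f 73 74 56
f 68 74 73
f 51 73 77
f 73 56 80
f 77 80 57
f 73 80 77
f 52 78 66
f 78 57 79
f 66 79 53
f 78 79 66
f 50 62 86
f 62 52 87
f 86 87 59
f 62 87 86
f 54 67 83
f 67 50 82
f 83 82 58
f 67 82 83
f 56 74 75
f 74 54 71
f 75 71 55
f 74 71 75
f 57 80 76
f 80 56 72
f 76 72 49
f 80 72 76
f 91 90 94
f 91 94 92
f 92 94 95
f 92 95 93
f 94 90 96
f 94 96 95
f 95 96 97
f 95 97 93
f 96 90 98
f 96 98 97
f 97 98 99
f 97 99 93
f 98 90 100
f 98 100 99
f 99 100 101
f 99 101 93
f 100 90 102
f 100 102 101
f 101 102 103
f 101 103 93
f 102 90 104
f 102 104 103
f 103 104 105
f 103 105 93
f 104 90 106
f 104 106 105
f 105 106 107
f 105 107 93
f 106 90 108
f 106 108 107
f 107 108 109
f 107 109 93
f 108 90 110
f 108 110 109
f 109 110 111
f 109 111 93
f 110 90 112
f 110 112 111
f 111 112 113
f 111 113 93
f 112 90 114
f 112 114 113
f 113 114 115
f 113 115 93
f 114 90 91
f 114 91 115
f 115 91 92
f 115 92 93
f 117 119 116
f 120 117 116
f 116 119 118
f 118 120 116
f 117 123 119
f 121 117 120
f 121 123 117
f 119 123 118
f 122 120 118
f 118 123 122
f 122 121 120
f 123 121 122

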